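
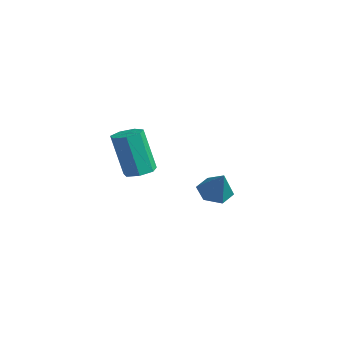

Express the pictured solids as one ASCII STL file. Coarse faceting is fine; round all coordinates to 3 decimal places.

solid 
facet normal 0.237 0.148 -0.960
outer loop
vertex 3.933 -3.502 2.106
vertex 3.318 -3.118 2.013
vertex 3.978 -2.879 2.213
endloop
endfacet
facet normal 0.969 -0.108 0.223
outer loop
vertex 3.933 -3.502 2.106
vertex 3.978 -2.879 2.213
vertex 3.416 -3.825 4.199
endloop
endfacet
facet normal 0.969 -0.110 0.222
outer loop
vertex 3.416 -3.825 4.199
vertex 3.978 -2.879 2.213
vertex 3.462 -3.202 4.306
endloop
endfacet
facet normal -0.236 -0.148 0.960
outer loop
vertex 3.416 -3.825 4.199
vertex 3.462 -3.202 4.306
vertex 2.802 -3.442 4.107
endloop
endfacet
facet normal 0.237 0.149 -0.960
outer loop
vertex 3.978 -2.879 2.213
vertex 3.318 -3.118 2.013
vertex 3.527 -2.437 2.17
endloop
endfacet
facet normal 0.660 0.700 0.271
outer loop
vertex 3.978 -2.879 2.213
vertex 3.527 -2.437 2.17
vertex 3.462 -3.202 4.306
endloop
endfacet
facet normal 0.660 0.701 0.271
outer loop
vertex 3.462 -3.202 4.306
vertex 3.527 -2.437 2.17
vertex 3.01 -2.76 4.263
endloop
endfacet
facet normal -0.236 -0.148 0.960
outer loop
vertex 3.462 -3.202 4.306
vertex 3.01 -2.76 4.263
vertex 2.802 -3.442 4.107
endloop
endfacet
facet normal 0.237 0.149 -0.960
outer loop
vertex 3.527 -2.437 2.17
vertex 3.318 -3.118 2.013
vertex 2.919 -2.508 2.009
endloop
endfacet
facet normal -0.145 0.983 0.116
outer loop
vertex 3.527 -2.437 2.17
vertex 2.919 -2.508 2.009
vertex 3.01 -2.76 4.263
endloop
endfacet
facet normal -0.145 0.983 0.116
outer loop
vertex 3.01 -2.76 4.263
vertex 2.919 -2.508 2.009
vertex 2.402 -2.831 4.102
endloop
endfacet
facet normal -0.237 -0.147 0.960
outer loop
vertex 3.01 -2.76 4.263
vertex 2.402 -2.831 4.102
vertex 2.802 -3.442 4.107
endloop
endfacet
facet normal 0.237 0.149 -0.960
outer loop
vertex 2.919 -2.508 2.009
vertex 3.318 -3.118 2.013
vertex 2.611 -3.038 1.851
endloop
endfacet
facet normal -0.841 0.526 -0.126
outer loop
vertex 2.919 -2.508 2.009
vertex 2.611 -3.038 1.851
vertex 2.402 -2.831 4.102
endloop
endfacet
facet normal -0.841 0.526 -0.126
outer loop
vertex 2.402 -2.831 4.102
vertex 2.611 -3.038 1.851
vertex 2.094 -3.362 3.944
endloop
endfacet
facet normal -0.238 -0.148 0.960
outer loop
vertex 2.402 -2.831 4.102
vertex 2.094 -3.362 3.944
vertex 2.802 -3.442 4.107
endloop
endfacet
facet normal 0.237 0.147 -0.960
outer loop
vertex 2.611 -3.038 1.851
vertex 3.318 -3.118 2.013
vertex 2.836 -3.629 1.816
endloop
endfacet
facet normal -0.904 -0.328 -0.274
outer loop
vertex 2.611 -3.038 1.851
vertex 2.836 -3.629 1.816
vertex 2.094 -3.362 3.944
endloop
endfacet
facet normal -0.904 -0.328 -0.274
outer loop
vertex 2.094 -3.362 3.944
vertex 2.836 -3.629 1.816
vertex 2.319 -3.953 3.909
endloop
endfacet
facet normal -0.238 -0.147 0.960
outer loop
vertex 2.094 -3.362 3.944
vertex 2.319 -3.953 3.909
vertex 2.802 -3.442 4.107
endloop
endfacet
facet normal 0.236 0.147 -0.960
outer loop
vertex 2.836 -3.629 1.816
vertex 3.318 -3.118 2.013
vertex 3.424 -3.836 1.929
endloop
endfacet
facet normal -0.287 -0.933 -0.215
outer loop
vertex 2.836 -3.629 1.816
vertex 3.424 -3.836 1.929
vertex 2.319 -3.953 3.909
endloop
endfacet
facet normal -0.286 -0.934 -0.215
outer loop
vertex 2.319 -3.953 3.909
vertex 3.424 -3.836 1.929
vertex 2.908 -4.159 4.022
endloop
endfacet
facet normal -0.236 -0.149 0.960
outer loop
vertex 2.319 -3.953 3.909
vertex 2.908 -4.159 4.022
vertex 2.802 -3.442 4.107
endloop
endfacet
facet normal 0.237 0.147 -0.960
outer loop
vertex 3.424 -3.836 1.929
vertex 3.318 -3.118 2.013
vertex 3.933 -3.502 2.106
endloop
endfacet
facet normal 0.547 -0.837 0.006
outer loop
vertex 3.424 -3.836 1.929
vertex 3.933 -3.502 2.106
vertex 2.908 -4.159 4.022
endloop
endfacet
facet normal 0.548 -0.837 0.006
outer loop
vertex 2.908 -4.159 4.022
vertex 3.933 -3.502 2.106
vertex 3.416 -3.825 4.199
endloop
endfacet
facet normal -0.237 -0.149 0.960
outer loop
vertex 2.908 -4.159 4.022
vertex 3.416 -3.825 4.199
vertex 2.802 -3.442 4.107
endloop
endfacet
facet normal -0.554 0.074 -0.829
outer loop
vertex 1.537 2.199 -1.993
vertex 0.811 2.27 -1.502
vertex 1.257 2.992 -1.735
endloop
endfacet
facet normal 0.932 0.354 -0.078
outer loop
vertex 1.537 2.199 -1.993
vertex 1.257 2.992 -1.735
vertex 1.709 2.15 -0.158
endloop
endfacet
facet normal -0.554 0.075 -0.829
outer loop
vertex 1.257 2.992 -1.735
vertex 0.811 2.27 -1.502
vertex 0.53 3.063 -1.243
endloop
endfacet
facet normal 0.334 0.868 0.368
outer loop
vertex 1.257 2.992 -1.735
vertex 0.53 3.063 -1.243
vertex 1.709 2.15 -0.158
endloop
endfacet
facet normal -0.554 0.074 -0.829
outer loop
vertex 0.53 3.063 -1.243
vertex 0.811 2.27 -1.502
vertex 0.085 2.341 -1.01
endloop
endfacet
facet normal -0.362 0.481 0.798
outer loop
vertex 0.53 3.063 -1.243
vertex 0.085 2.341 -1.01
vertex 1.709 2.15 -0.158
endloop
endfacet
facet normal -0.555 0.073 -0.829
outer loop
vertex 0.085 2.341 -1.01
vertex 0.811 2.27 -1.502
vertex 0.366 1.548 -1.268
endloop
endfacet
facet normal -0.460 -0.418 0.783
outer loop
vertex 0.085 2.341 -1.01
vertex 0.366 1.548 -1.268
vertex 1.709 2.15 -0.158
endloop
endfacet
facet normal -0.555 0.073 -0.829
outer loop
vertex 0.366 1.548 -1.268
vertex 0.811 2.27 -1.502
vertex 1.092 1.477 -1.76
endloop
endfacet
facet normal 0.138 -0.931 0.338
outer loop
vertex 0.366 1.548 -1.268
vertex 1.092 1.477 -1.76
vertex 1.709 2.15 -0.158
endloop
endfacet
facet normal -0.554 0.074 -0.829
outer loop
vertex 1.092 1.477 -1.76
vertex 0.811 2.27 -1.502
vertex 1.537 2.199 -1.993
endloop
endfacet
facet normal 0.834 -0.544 -0.093
outer loop
vertex 1.092 1.477 -1.76
vertex 1.537 2.199 -1.993
vertex 1.709 2.15 -0.158
endloop
endfacet

endsolid


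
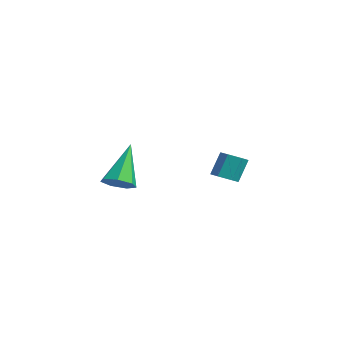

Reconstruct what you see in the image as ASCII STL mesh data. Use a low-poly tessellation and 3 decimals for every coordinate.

solid 
facet normal 0.398 -0.458 -0.795
outer loop
vertex -1.566 -2.867 -0.443
vertex -2.147 -3.121 -0.588
vertex -1.89 -2.557 -0.784
endloop
endfacet
facet normal 0.564 0.803 0.193
outer loop
vertex -1.566 -2.867 -0.443
vertex -1.89 -2.557 -0.784
vertex -2.893 -2.259 0.908
endloop
endfacet
facet normal 0.397 -0.457 -0.796
outer loop
vertex -1.89 -2.557 -0.784
vertex -2.147 -3.121 -0.588
vertex -2.408 -2.671 -0.977
endloop
endfacet
facet normal -0.122 0.963 -0.242
outer loop
vertex -1.89 -2.557 -0.784
vertex -2.408 -2.671 -0.977
vertex -2.893 -2.259 0.908
endloop
endfacet
facet normal 0.397 -0.458 -0.796
outer loop
vertex -2.408 -2.671 -0.977
vertex -2.147 -3.121 -0.588
vertex -2.729 -3.123 -0.877
endloop
endfacet
facet normal -0.805 0.502 -0.317
outer loop
vertex -2.408 -2.671 -0.977
vertex -2.729 -3.123 -0.877
vertex -2.893 -2.259 0.908
endloop
endfacet
facet normal 0.397 -0.457 -0.796
outer loop
vertex -2.729 -3.123 -0.877
vertex -2.147 -3.121 -0.588
vertex -2.611 -3.574 -0.559
endloop
endfacet
facet normal -0.971 -0.236 0.025
outer loop
vertex -2.729 -3.123 -0.877
vertex -2.611 -3.574 -0.559
vertex -2.893 -2.259 0.908
endloop
endfacet
facet normal 0.398 -0.459 -0.794
outer loop
vertex -2.611 -3.574 -0.559
vertex -2.147 -3.121 -0.588
vertex -2.144 -3.683 -0.262
endloop
endfacet
facet normal -0.495 -0.692 0.525
outer loop
vertex -2.611 -3.574 -0.559
vertex -2.144 -3.683 -0.262
vertex -2.893 -2.259 0.908
endloop
endfacet
facet normal 0.397 -0.459 -0.795
outer loop
vertex -2.144 -3.683 -0.262
vertex -2.147 -3.121 -0.588
vertex -1.679 -3.369 -0.211
endloop
endfacet
facet normal 0.266 -0.525 0.809
outer loop
vertex -2.144 -3.683 -0.262
vertex -1.679 -3.369 -0.211
vertex -2.893 -2.259 0.908
endloop
endfacet
facet normal 0.398 -0.457 -0.795
outer loop
vertex -1.679 -3.369 -0.211
vertex -2.147 -3.121 -0.588
vertex -1.566 -2.867 -0.443
endloop
endfacet
facet normal 0.737 0.140 0.661
outer loop
vertex -1.679 -3.369 -0.211
vertex -1.566 -2.867 -0.443
vertex -2.893 -2.259 0.908
endloop
endfacet
facet normal 0.115 -0.443 -0.889
outer loop
vertex -2.303 0.876 -0.971
vertex -2.549 1.282 -1.205
vertex -2.023 1.292 -1.142
endloop
endfacet
facet normal 0.841 -0.433 0.324
outer loop
vertex -2.303 0.876 -0.971
vertex -2.023 1.292 -1.142
vertex -2.425 1.351 -0.02
endloop
endfacet
facet normal 0.841 -0.433 0.324
outer loop
vertex -2.425 1.351 -0.02
vertex -2.023 1.292 -1.142
vertex -2.145 1.767 -0.191
endloop
endfacet
facet normal -0.116 0.443 0.889
outer loop
vertex -2.425 1.351 -0.02
vertex -2.145 1.767 -0.191
vertex -2.671 1.758 -0.255
endloop
endfacet
facet normal 0.115 -0.445 -0.888
outer loop
vertex -2.023 1.292 -1.142
vertex -2.549 1.282 -1.205
vertex -2.268 1.698 -1.377
endloop
endfacet
facet normal 0.879 0.462 -0.118
outer loop
vertex -2.023 1.292 -1.142
vertex -2.268 1.698 -1.377
vertex -2.145 1.767 -0.191
endloop
endfacet
facet normal 0.878 0.464 -0.118
outer loop
vertex -2.145 1.767 -0.191
vertex -2.268 1.698 -1.377
vertex -2.391 2.173 -0.426
endloop
endfacet
facet normal -0.116 0.444 0.888
outer loop
vertex -2.145 1.767 -0.191
vertex -2.391 2.173 -0.426
vertex -2.671 1.758 -0.255
endloop
endfacet
facet normal 0.114 -0.444 -0.889
outer loop
vertex -2.268 1.698 -1.377
vertex -2.549 1.282 -1.205
vertex -2.795 1.689 -1.44
endloop
endfacet
facet normal 0.038 0.896 -0.443
outer loop
vertex -2.268 1.698 -1.377
vertex -2.795 1.689 -1.44
vertex -2.391 2.173 -0.426
endloop
endfacet
facet normal 0.038 0.896 -0.443
outer loop
vertex -2.391 2.173 -0.426
vertex -2.795 1.689 -1.44
vertex -2.917 2.164 -0.489
endloop
endfacet
facet normal -0.114 0.443 0.889
outer loop
vertex -2.391 2.173 -0.426
vertex -2.917 2.164 -0.489
vertex -2.671 1.758 -0.255
endloop
endfacet
facet normal 0.116 -0.443 -0.889
outer loop
vertex -2.795 1.689 -1.44
vertex -2.549 1.282 -1.205
vertex -3.075 1.273 -1.269
endloop
endfacet
facet normal -0.841 0.433 -0.324
outer loop
vertex -2.795 1.689 -1.44
vertex -3.075 1.273 -1.269
vertex -2.917 2.164 -0.489
endloop
endfacet
facet normal -0.841 0.433 -0.324
outer loop
vertex -2.917 2.164 -0.489
vertex -3.075 1.273 -1.269
vertex -3.197 1.748 -0.318
endloop
endfacet
facet normal -0.115 0.443 0.889
outer loop
vertex -2.917 2.164 -0.489
vertex -3.197 1.748 -0.318
vertex -2.671 1.758 -0.255
endloop
endfacet
facet normal 0.116 -0.444 -0.888
outer loop
vertex -3.075 1.273 -1.269
vertex -2.549 1.282 -1.205
vertex -2.829 0.867 -1.034
endloop
endfacet
facet normal -0.878 -0.463 0.119
outer loop
vertex -3.075 1.273 -1.269
vertex -2.829 0.867 -1.034
vertex -3.197 1.748 -0.318
endloop
endfacet
facet normal -0.879 -0.462 0.117
outer loop
vertex -3.197 1.748 -0.318
vertex -2.829 0.867 -1.034
vertex -2.952 1.342 -0.083
endloop
endfacet
facet normal -0.115 0.445 0.888
outer loop
vertex -3.197 1.748 -0.318
vertex -2.952 1.342 -0.083
vertex -2.671 1.758 -0.255
endloop
endfacet
facet normal 0.114 -0.443 -0.889
outer loop
vertex -2.829 0.867 -1.034
vertex -2.549 1.282 -1.205
vertex -2.303 0.876 -0.971
endloop
endfacet
facet normal -0.038 -0.896 0.443
outer loop
vertex -2.829 0.867 -1.034
vertex -2.303 0.876 -0.971
vertex -2.952 1.342 -0.083
endloop
endfacet
facet normal -0.038 -0.896 0.443
outer loop
vertex -2.952 1.342 -0.083
vertex -2.303 0.876 -0.971
vertex -2.425 1.351 -0.02
endloop
endfacet
facet normal -0.114 0.444 0.889
outer loop
vertex -2.952 1.342 -0.083
vertex -2.425 1.351 -0.02
vertex -2.671 1.758 -0.255
endloop
endfacet

endsolid


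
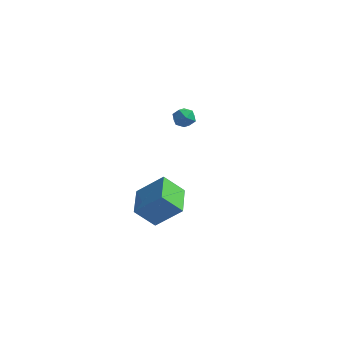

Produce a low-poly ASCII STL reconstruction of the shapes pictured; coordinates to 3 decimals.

solid 
facet normal -0.570 -0.395 0.720
outer loop
vertex -1.373 -4.275 -1.15
vertex -2.107 -2.63 -0.828
vertex -2.713 -4.627 -2.405
endloop
endfacet
facet normal 0.401 -0.899 -0.176
outer loop
vertex -1.853 -4.03 -3.492
vertex -1.373 -4.275 -1.15
vertex -2.713 -4.627 -2.405
endloop
endfacet
facet normal -0.569 -0.396 0.720
outer loop
vertex -2.713 -4.627 -2.405
vertex -2.107 -2.63 -0.828
vertex -3.448 -2.983 -2.082
endloop
endfacet
facet normal -0.717 -0.189 -0.671
outer loop
vertex -3.448 -2.983 -2.082
vertex -1.853 -4.03 -3.492
vertex -2.713 -4.627 -2.405
endloop
endfacet
facet normal 0.717 0.189 0.671
outer loop
vertex -1.373 -4.275 -1.15
vertex -1.247 -2.033 -1.915
vertex -2.107 -2.63 -0.828
endloop
endfacet
facet normal 0.401 -0.899 -0.176
outer loop
vertex -0.512 -3.677 -2.238
vertex -1.373 -4.275 -1.15
vertex -1.853 -4.03 -3.492
endloop
endfacet
facet normal 0.717 0.189 0.671
outer loop
vertex -0.512 -3.677 -2.238
vertex -1.247 -2.033 -1.915
vertex -1.373 -4.275 -1.15
endloop
endfacet
facet normal -0.401 0.899 0.176
outer loop
vertex -2.107 -2.63 -0.828
vertex -1.247 -2.033 -1.915
vertex -3.448 -2.983 -2.082
endloop
endfacet
facet normal -0.717 -0.189 -0.671
outer loop
vertex -2.587 -2.385 -3.17
vertex -1.853 -4.03 -3.492
vertex -3.448 -2.983 -2.082
endloop
endfacet
facet normal -0.401 0.899 0.176
outer loop
vertex -3.448 -2.983 -2.082
vertex -1.247 -2.033 -1.915
vertex -2.587 -2.385 -3.17
endloop
endfacet
facet normal 0.570 0.395 -0.721
outer loop
vertex -2.587 -2.385 -3.17
vertex -0.512 -3.677 -2.238
vertex -1.853 -4.03 -3.492
endloop
endfacet
facet normal 0.570 0.396 -0.720
outer loop
vertex -1.247 -2.033 -1.915
vertex -0.512 -3.677 -2.238
vertex -2.587 -2.385 -3.17
endloop
endfacet
facet normal -0.705 0.200 0.680
outer loop
vertex -4.613 3.236 -0.002
vertex -4.156 3.068 0.521
vertex -4.195 3.741 0.283
endloop
endfacet
facet normal -0.793 0.602 0.096
outer loop
vertex -4.613 3.236 -0.002
vertex -4.195 3.741 0.283
vertex -4.297 3.719 -0.424
endloop
endfacet
facet normal -0.871 0.166 -0.462
outer loop
vertex -4.613 3.236 -0.002
vertex -4.297 3.719 -0.424
vertex -4.322 3.033 -0.623
endloop
endfacet
facet normal -0.833 -0.506 -0.225
outer loop
vertex -4.613 3.236 -0.002
vertex -4.322 3.033 -0.623
vertex -4.235 2.63 -0.039
endloop
endfacet
facet normal -0.730 -0.485 0.482
outer loop
vertex -4.613 3.236 -0.002
vertex -4.235 2.63 -0.039
vertex -4.156 3.068 0.521
endloop
endfacet
facet normal -0.196 0.981 -0.002
outer loop
vertex -4.297 3.719 -0.424
vertex -4.195 3.741 0.283
vertex -3.645 3.85 -0.161
endloop
endfacet
facet normal -0.055 0.330 0.942
outer loop
vertex -4.195 3.741 0.283
vertex -4.156 3.068 0.521
vertex -3.558 3.447 0.423
endloop
endfacet
facet normal -0.094 -0.778 0.622
outer loop
vertex -4.156 3.068 0.521
vertex -4.235 2.63 -0.039
vertex -3.583 2.761 0.224
endloop
endfacet
facet normal -0.260 -0.812 -0.522
outer loop
vertex -4.235 2.63 -0.039
vertex -4.322 3.033 -0.623
vertex -3.685 2.739 -0.483
endloop
endfacet
facet normal -0.322 0.275 -0.906
outer loop
vertex -4.322 3.033 -0.623
vertex -4.297 3.719 -0.424
vertex -3.724 3.412 -0.721
endloop
endfacet
facet normal 0.833 0.506 0.225
outer loop
vertex -3.267 3.244 -0.198
vertex -3.645 3.85 -0.161
vertex -3.558 3.447 0.423
endloop
endfacet
facet normal 0.871 -0.166 0.462
outer loop
vertex -3.267 3.244 -0.198
vertex -3.558 3.447 0.423
vertex -3.583 2.761 0.224
endloop
endfacet
facet normal 0.793 -0.602 -0.096
outer loop
vertex -3.267 3.244 -0.198
vertex -3.583 2.761 0.224
vertex -3.685 2.739 -0.483
endloop
endfacet
facet normal 0.705 -0.200 -0.680
outer loop
vertex -3.267 3.244 -0.198
vertex -3.685 2.739 -0.483
vertex -3.724 3.412 -0.721
endloop
endfacet
facet normal 0.730 0.485 -0.482
outer loop
vertex -3.267 3.244 -0.198
vertex -3.724 3.412 -0.721
vertex -3.645 3.85 -0.161
endloop
endfacet
facet normal 0.260 0.812 0.522
outer loop
vertex -3.558 3.447 0.423
vertex -3.645 3.85 -0.161
vertex -4.195 3.741 0.283
endloop
endfacet
facet normal 0.322 -0.275 0.906
outer loop
vertex -3.583 2.761 0.224
vertex -3.558 3.447 0.423
vertex -4.156 3.068 0.521
endloop
endfacet
facet normal 0.196 -0.981 0.002
outer loop
vertex -3.685 2.739 -0.483
vertex -3.583 2.761 0.224
vertex -4.235 2.63 -0.039
endloop
endfacet
facet normal 0.055 -0.330 -0.942
outer loop
vertex -3.724 3.412 -0.721
vertex -3.685 2.739 -0.483
vertex -4.322 3.033 -0.623
endloop
endfacet
facet normal 0.094 0.778 -0.622
outer loop
vertex -3.645 3.85 -0.161
vertex -3.724 3.412 -0.721
vertex -4.297 3.719 -0.424
endloop
endfacet

endsolid


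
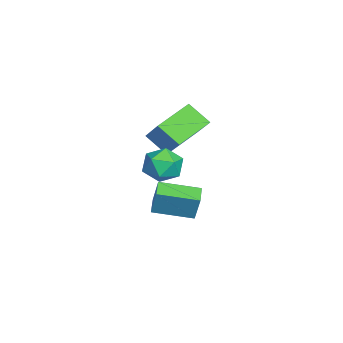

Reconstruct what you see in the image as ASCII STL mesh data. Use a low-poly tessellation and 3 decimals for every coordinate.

solid 
facet normal -0.977 0.040 0.210
outer loop
vertex 0.397 -2.983 -1.509
vertex 0.396 -0.94 -1.901
vertex 0.078 -3.258 -2.938
endloop
endfacet
facet normal 0.000 -0.982 0.189
outer loop
vertex 1.104 -3.3 -3.159
vertex 0.397 -2.983 -1.509
vertex 0.078 -3.258 -2.938
endloop
endfacet
facet normal -0.977 0.040 0.210
outer loop
vertex 0.078 -3.258 -2.938
vertex 0.396 -0.94 -1.901
vertex 0.077 -1.215 -3.33
endloop
endfacet
facet normal -0.214 -0.184 -0.959
outer loop
vertex 0.077 -1.215 -3.33
vertex 1.104 -3.3 -3.159
vertex 0.078 -3.258 -2.938
endloop
endfacet
facet normal 0.214 0.184 0.959
outer loop
vertex 0.397 -2.983 -1.509
vertex 1.422 -0.982 -2.122
vertex 0.396 -0.94 -1.901
endloop
endfacet
facet normal 0.000 -0.982 0.189
outer loop
vertex 1.423 -3.025 -1.73
vertex 0.397 -2.983 -1.509
vertex 1.104 -3.3 -3.159
endloop
endfacet
facet normal 0.214 0.184 0.959
outer loop
vertex 1.423 -3.025 -1.73
vertex 1.422 -0.982 -2.122
vertex 0.397 -2.983 -1.509
endloop
endfacet
facet normal -0.000 0.982 -0.189
outer loop
vertex 0.396 -0.94 -1.901
vertex 1.422 -0.982 -2.122
vertex 0.077 -1.215 -3.33
endloop
endfacet
facet normal -0.214 -0.184 -0.959
outer loop
vertex 1.103 -1.257 -3.551
vertex 1.104 -3.3 -3.159
vertex 0.077 -1.215 -3.33
endloop
endfacet
facet normal -0.000 0.982 -0.189
outer loop
vertex 0.077 -1.215 -3.33
vertex 1.422 -0.982 -2.122
vertex 1.103 -1.257 -3.551
endloop
endfacet
facet normal 0.977 -0.040 -0.210
outer loop
vertex 1.103 -1.257 -3.551
vertex 1.423 -3.025 -1.73
vertex 1.104 -3.3 -3.159
endloop
endfacet
facet normal 0.977 -0.040 -0.210
outer loop
vertex 1.422 -0.982 -2.122
vertex 1.423 -3.025 -1.73
vertex 1.103 -1.257 -3.551
endloop
endfacet
facet normal -0.646 0.483 0.591
outer loop
vertex 2.025 -2.561 1.398
vertex 2.75 -2.522 2.158
vertex 2.686 -1.745 1.453
endloop
endfacet
facet normal -0.770 0.630 -0.095
outer loop
vertex 2.025 -2.561 1.398
vertex 2.686 -1.745 1.453
vertex 2.453 -2.171 0.52
endloop
endfacet
facet normal -0.901 0.015 -0.433
outer loop
vertex 2.025 -2.561 1.398
vertex 2.453 -2.171 0.52
vertex 2.373 -3.212 0.65
endloop
endfacet
facet normal -0.858 -0.512 0.047
outer loop
vertex 2.025 -2.561 1.398
vertex 2.373 -3.212 0.65
vertex 2.557 -3.428 1.662
endloop
endfacet
facet normal -0.700 -0.223 0.679
outer loop
vertex 2.025 -2.561 1.398
vertex 2.557 -3.428 1.662
vertex 2.75 -2.522 2.158
endloop
endfacet
facet normal -0.175 0.911 -0.372
outer loop
vertex 2.453 -2.171 0.52
vertex 2.686 -1.745 1.453
vertex 3.443 -1.892 0.738
endloop
endfacet
facet normal 0.026 0.673 0.739
outer loop
vertex 2.686 -1.745 1.453
vertex 2.75 -2.522 2.158
vertex 3.627 -2.108 1.75
endloop
endfacet
facet normal -0.062 -0.469 0.881
outer loop
vertex 2.75 -2.522 2.158
vertex 2.557 -3.428 1.662
vertex 3.547 -3.149 1.88
endloop
endfacet
facet normal -0.317 -0.938 -0.143
outer loop
vertex 2.557 -3.428 1.662
vertex 2.373 -3.212 0.65
vertex 3.314 -3.575 0.947
endloop
endfacet
facet normal -0.387 -0.085 -0.918
outer loop
vertex 2.373 -3.212 0.65
vertex 2.453 -2.171 0.52
vertex 3.25 -2.798 0.242
endloop
endfacet
facet normal 0.858 0.512 -0.047
outer loop
vertex 3.975 -2.759 1.002
vertex 3.443 -1.892 0.738
vertex 3.627 -2.108 1.75
endloop
endfacet
facet normal 0.901 -0.015 0.433
outer loop
vertex 3.975 -2.759 1.002
vertex 3.627 -2.108 1.75
vertex 3.547 -3.149 1.88
endloop
endfacet
facet normal 0.770 -0.630 0.095
outer loop
vertex 3.975 -2.759 1.002
vertex 3.547 -3.149 1.88
vertex 3.314 -3.575 0.947
endloop
endfacet
facet normal 0.646 -0.483 -0.591
outer loop
vertex 3.975 -2.759 1.002
vertex 3.314 -3.575 0.947
vertex 3.25 -2.798 0.242
endloop
endfacet
facet normal 0.700 0.223 -0.679
outer loop
vertex 3.975 -2.759 1.002
vertex 3.25 -2.798 0.242
vertex 3.443 -1.892 0.738
endloop
endfacet
facet normal 0.317 0.938 0.143
outer loop
vertex 3.627 -2.108 1.75
vertex 3.443 -1.892 0.738
vertex 2.686 -1.745 1.453
endloop
endfacet
facet normal 0.387 0.085 0.918
outer loop
vertex 3.547 -3.149 1.88
vertex 3.627 -2.108 1.75
vertex 2.75 -2.522 2.158
endloop
endfacet
facet normal 0.175 -0.911 0.372
outer loop
vertex 3.314 -3.575 0.947
vertex 3.547 -3.149 1.88
vertex 2.557 -3.428 1.662
endloop
endfacet
facet normal -0.026 -0.673 -0.739
outer loop
vertex 3.25 -2.798 0.242
vertex 3.314 -3.575 0.947
vertex 2.373 -3.212 0.65
endloop
endfacet
facet normal 0.062 0.469 -0.881
outer loop
vertex 3.443 -1.892 0.738
vertex 3.25 -2.798 0.242
vertex 2.453 -2.171 0.52
endloop
endfacet
facet normal -0.677 0.655 0.335
outer loop
vertex -3.899 -2.295 0.73
vertex -2.542 -1.643 2.194
vertex -3.367 -1.256 -0.227
endloop
endfacet
facet normal -0.646 -0.311 -0.697
outer loop
vertex -1.898 -2.677 -0.954
vertex -3.899 -2.295 0.73
vertex -3.367 -1.256 -0.227
endloop
endfacet
facet normal -0.677 0.655 0.335
outer loop
vertex -3.367 -1.256 -0.227
vertex -2.542 -1.643 2.194
vertex -2.01 -0.603 1.237
endloop
endfacet
facet normal 0.352 0.689 -0.634
outer loop
vertex -2.01 -0.603 1.237
vertex -1.898 -2.677 -0.954
vertex -3.367 -1.256 -0.227
endloop
endfacet
facet normal -0.353 -0.689 0.634
outer loop
vertex -3.899 -2.295 0.73
vertex -1.073 -3.064 1.467
vertex -2.542 -1.643 2.194
endloop
endfacet
facet normal -0.646 -0.311 -0.697
outer loop
vertex -2.43 -3.717 0.003
vertex -3.899 -2.295 0.73
vertex -1.898 -2.677 -0.954
endloop
endfacet
facet normal -0.353 -0.688 0.634
outer loop
vertex -2.43 -3.717 0.003
vertex -1.073 -3.064 1.467
vertex -3.899 -2.295 0.73
endloop
endfacet
facet normal 0.646 0.311 0.697
outer loop
vertex -2.542 -1.643 2.194
vertex -1.073 -3.064 1.467
vertex -2.01 -0.603 1.237
endloop
endfacet
facet normal 0.353 0.688 -0.634
outer loop
vertex -0.541 -2.025 0.51
vertex -1.898 -2.677 -0.954
vertex -2.01 -0.603 1.237
endloop
endfacet
facet normal 0.646 0.311 0.697
outer loop
vertex -2.01 -0.603 1.237
vertex -1.073 -3.064 1.467
vertex -0.541 -2.025 0.51
endloop
endfacet
facet normal 0.677 -0.655 -0.336
outer loop
vertex -0.541 -2.025 0.51
vertex -2.43 -3.717 0.003
vertex -1.898 -2.677 -0.954
endloop
endfacet
facet normal 0.677 -0.655 -0.335
outer loop
vertex -1.073 -3.064 1.467
vertex -2.43 -3.717 0.003
vertex -0.541 -2.025 0.51
endloop
endfacet

endsolid


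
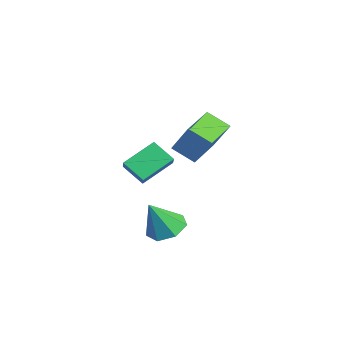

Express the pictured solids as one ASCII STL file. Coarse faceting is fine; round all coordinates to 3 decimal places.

solid 
facet normal -0.116 0.463 -0.879
outer loop
vertex 1.747 3.149 -2.352
vertex 1.155 2.33 -2.705
vertex 0.834 3.215 -2.197
endloop
endfacet
facet normal 0.176 0.594 0.785
outer loop
vertex 1.747 3.149 -2.352
vertex 0.834 3.215 -2.197
vertex 1.385 1.41 -0.955
endloop
endfacet
facet normal -0.116 0.462 -0.879
outer loop
vertex 0.834 3.215 -2.197
vertex 1.155 2.33 -2.705
vertex 0.163 2.615 -2.424
endloop
endfacet
facet normal -0.563 0.345 0.751
outer loop
vertex 0.834 3.215 -2.197
vertex 0.163 2.615 -2.424
vertex 1.385 1.41 -0.955
endloop
endfacet
facet normal -0.116 0.463 -0.879
outer loop
vertex 0.163 2.615 -2.424
vertex 1.155 2.33 -2.705
vertex 0.239 1.8 -2.863
endloop
endfacet
facet normal -0.841 -0.316 0.440
outer loop
vertex 0.163 2.615 -2.424
vertex 0.239 1.8 -2.863
vertex 1.385 1.41 -0.955
endloop
endfacet
facet normal -0.115 0.462 -0.879
outer loop
vertex 0.239 1.8 -2.863
vertex 1.155 2.33 -2.705
vertex 1.005 1.384 -3.182
endloop
endfacet
facet normal -0.447 -0.890 0.087
outer loop
vertex 0.239 1.8 -2.863
vertex 1.005 1.384 -3.182
vertex 1.385 1.41 -0.955
endloop
endfacet
facet normal -0.115 0.462 -0.879
outer loop
vertex 1.005 1.384 -3.182
vertex 1.155 2.33 -2.705
vertex 1.884 1.68 -3.142
endloop
endfacet
facet normal 0.321 -0.946 -0.044
outer loop
vertex 1.005 1.384 -3.182
vertex 1.884 1.68 -3.142
vertex 1.385 1.41 -0.955
endloop
endfacet
facet normal -0.116 0.462 -0.880
outer loop
vertex 1.884 1.68 -3.142
vertex 1.155 2.33 -2.705
vertex 2.214 2.466 -2.773
endloop
endfacet
facet normal 0.885 -0.441 0.148
outer loop
vertex 1.884 1.68 -3.142
vertex 2.214 2.466 -2.773
vertex 1.385 1.41 -0.955
endloop
endfacet
facet normal -0.116 0.463 -0.879
outer loop
vertex 2.214 2.466 -2.773
vertex 1.155 2.33 -2.705
vertex 1.747 3.149 -2.352
endloop
endfacet
facet normal 0.821 0.244 0.516
outer loop
vertex 2.214 2.466 -2.773
vertex 1.747 3.149 -2.352
vertex 1.385 1.41 -0.955
endloop
endfacet
facet normal -0.483 -0.275 -0.831
outer loop
vertex 1.684 2.413 2.727
vertex 0.363 3.706 3.067
vertex 2.384 3.313 2.022
endloop
endfacet
facet normal 0.703 -0.688 -0.180
outer loop
vertex 3.297 3.834 3.593
vertex 1.684 2.413 2.727
vertex 2.384 3.313 2.022
endloop
endfacet
facet normal -0.483 -0.276 -0.831
outer loop
vertex 2.384 3.313 2.022
vertex 0.363 3.706 3.067
vertex 1.062 4.606 2.362
endloop
endfacet
facet normal 0.522 0.672 -0.526
outer loop
vertex 1.062 4.606 2.362
vertex 3.297 3.834 3.593
vertex 2.384 3.313 2.022
endloop
endfacet
facet normal -0.522 -0.672 0.526
outer loop
vertex 1.684 2.413 2.727
vertex 1.276 4.227 4.638
vertex 0.363 3.706 3.067
endloop
endfacet
facet normal 0.703 -0.688 -0.181
outer loop
vertex 2.598 2.934 4.298
vertex 1.684 2.413 2.727
vertex 3.297 3.834 3.593
endloop
endfacet
facet normal -0.522 -0.672 0.526
outer loop
vertex 2.598 2.934 4.298
vertex 1.276 4.227 4.638
vertex 1.684 2.413 2.727
endloop
endfacet
facet normal -0.703 0.688 0.181
outer loop
vertex 0.363 3.706 3.067
vertex 1.276 4.227 4.638
vertex 1.062 4.606 2.362
endloop
endfacet
facet normal 0.522 0.671 -0.526
outer loop
vertex 1.976 5.127 3.933
vertex 3.297 3.834 3.593
vertex 1.062 4.606 2.362
endloop
endfacet
facet normal -0.703 0.688 0.181
outer loop
vertex 1.062 4.606 2.362
vertex 1.276 4.227 4.638
vertex 1.976 5.127 3.933
endloop
endfacet
facet normal 0.483 0.275 0.831
outer loop
vertex 1.976 5.127 3.933
vertex 2.598 2.934 4.298
vertex 3.297 3.834 3.593
endloop
endfacet
facet normal 0.483 0.275 0.831
outer loop
vertex 1.276 4.227 4.638
vertex 2.598 2.934 4.298
vertex 1.976 5.127 3.933
endloop
endfacet
facet normal -0.604 -0.524 0.600
outer loop
vertex -1.723 1.013 0.396
vertex -2.149 2.638 1.386
vertex -2.528 1.197 -0.253
endloop
endfacet
facet normal 0.219 -0.833 -0.508
outer loop
vertex -1.671 1.942 -1.106
vertex -1.723 1.013 0.396
vertex -2.528 1.197 -0.253
endloop
endfacet
facet normal -0.604 -0.524 0.600
outer loop
vertex -2.528 1.197 -0.253
vertex -2.149 2.638 1.386
vertex -2.954 2.822 0.737
endloop
endfacet
facet normal -0.767 0.175 -0.617
outer loop
vertex -2.954 2.822 0.737
vertex -1.671 1.942 -1.106
vertex -2.528 1.197 -0.253
endloop
endfacet
facet normal 0.767 -0.175 0.617
outer loop
vertex -1.723 1.013 0.396
vertex -1.292 3.383 0.533
vertex -2.149 2.638 1.386
endloop
endfacet
facet normal 0.219 -0.833 -0.508
outer loop
vertex -0.866 1.758 -0.457
vertex -1.723 1.013 0.396
vertex -1.671 1.942 -1.106
endloop
endfacet
facet normal 0.767 -0.175 0.617
outer loop
vertex -0.866 1.758 -0.457
vertex -1.292 3.383 0.533
vertex -1.723 1.013 0.396
endloop
endfacet
facet normal -0.219 0.833 0.508
outer loop
vertex -2.149 2.638 1.386
vertex -1.292 3.383 0.533
vertex -2.954 2.822 0.737
endloop
endfacet
facet normal -0.767 0.175 -0.617
outer loop
vertex -2.097 3.567 -0.116
vertex -1.671 1.942 -1.106
vertex -2.954 2.822 0.737
endloop
endfacet
facet normal -0.219 0.833 0.508
outer loop
vertex -2.954 2.822 0.737
vertex -1.292 3.383 0.533
vertex -2.097 3.567 -0.116
endloop
endfacet
facet normal 0.604 0.524 -0.600
outer loop
vertex -2.097 3.567 -0.116
vertex -0.866 1.758 -0.457
vertex -1.671 1.942 -1.106
endloop
endfacet
facet normal 0.604 0.524 -0.600
outer loop
vertex -1.292 3.383 0.533
vertex -0.866 1.758 -0.457
vertex -2.097 3.567 -0.116
endloop
endfacet

endsolid


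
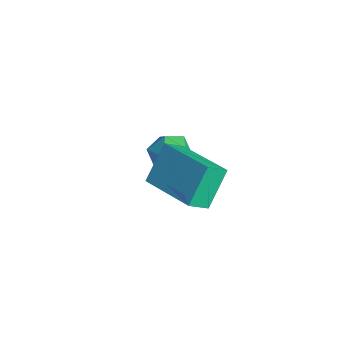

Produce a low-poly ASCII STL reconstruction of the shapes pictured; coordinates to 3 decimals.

solid 
facet normal -0.950 -0.249 -0.189
outer loop
vertex 0.399 -0.915 3.191
vertex 0.324 -0.189 2.614
vertex 0.861 -1.793 2.027
endloop
endfacet
facet normal 0.080 -0.780 0.620
outer loop
vertex 2.856 -1.271 2.426
vertex 0.399 -0.915 3.191
vertex 0.861 -1.793 2.027
endloop
endfacet
facet normal -0.950 -0.248 -0.191
outer loop
vertex 0.861 -1.793 2.027
vertex 0.324 -0.189 2.614
vertex 0.787 -1.067 1.45
endloop
endfacet
facet normal 0.302 -0.574 -0.761
outer loop
vertex 0.787 -1.067 1.45
vertex 2.856 -1.271 2.426
vertex 0.861 -1.793 2.027
endloop
endfacet
facet normal -0.302 0.574 0.761
outer loop
vertex 0.399 -0.915 3.191
vertex 2.319 0.333 3.013
vertex 0.324 -0.189 2.614
endloop
endfacet
facet normal 0.080 -0.780 0.620
outer loop
vertex 2.393 -0.393 3.59
vertex 0.399 -0.915 3.191
vertex 2.856 -1.271 2.426
endloop
endfacet
facet normal -0.303 0.574 0.761
outer loop
vertex 2.393 -0.393 3.59
vertex 2.319 0.333 3.013
vertex 0.399 -0.915 3.191
endloop
endfacet
facet normal -0.080 0.780 -0.620
outer loop
vertex 0.324 -0.189 2.614
vertex 2.319 0.333 3.013
vertex 0.787 -1.067 1.45
endloop
endfacet
facet normal 0.302 -0.574 -0.761
outer loop
vertex 2.781 -0.545 1.849
vertex 2.856 -1.271 2.426
vertex 0.787 -1.067 1.45
endloop
endfacet
facet normal -0.080 0.780 -0.620
outer loop
vertex 0.787 -1.067 1.45
vertex 2.319 0.333 3.013
vertex 2.781 -0.545 1.849
endloop
endfacet
facet normal 0.950 0.249 0.190
outer loop
vertex 2.781 -0.545 1.849
vertex 2.393 -0.393 3.59
vertex 2.856 -1.271 2.426
endloop
endfacet
facet normal 0.950 0.248 0.190
outer loop
vertex 2.319 0.333 3.013
vertex 2.393 -0.393 3.59
vertex 2.781 -0.545 1.849
endloop
endfacet
facet normal -0.668 0.308 0.678
outer loop
vertex -2.543 0.328 0.215
vertex -1.959 0.243 0.829
vertex -2.037 0.984 0.415
endloop
endfacet
facet normal -0.797 0.602 0.041
outer loop
vertex -2.543 0.328 0.215
vertex -2.037 0.984 0.415
vertex -2.209 0.812 -0.401
endloop
endfacet
facet normal -0.900 0.075 -0.429
outer loop
vertex -2.543 0.328 0.215
vertex -2.209 0.812 -0.401
vertex -2.236 -0.035 -0.492
endloop
endfacet
facet normal -0.834 -0.545 -0.083
outer loop
vertex -2.543 0.328 0.215
vertex -2.236 -0.035 -0.492
vertex -2.082 -0.386 0.268
endloop
endfacet
facet normal -0.691 -0.401 0.601
outer loop
vertex -2.543 0.328 0.215
vertex -2.082 -0.386 0.268
vertex -1.959 0.243 0.829
endloop
endfacet
facet normal -0.214 0.964 -0.158
outer loop
vertex -2.209 0.812 -0.401
vertex -2.037 0.984 0.415
vertex -1.418 1.026 -0.168
endloop
endfacet
facet normal -0.005 0.487 0.873
outer loop
vertex -2.037 0.984 0.415
vertex -1.959 0.243 0.829
vertex -1.264 0.675 0.592
endloop
endfacet
facet normal -0.042 -0.660 0.750
outer loop
vertex -1.959 0.243 0.829
vertex -2.082 -0.386 0.268
vertex -1.291 -0.172 0.501
endloop
endfacet
facet normal -0.275 -0.893 -0.357
outer loop
vertex -2.082 -0.386 0.268
vertex -2.236 -0.035 -0.492
vertex -1.463 -0.344 -0.315
endloop
endfacet
facet normal -0.382 0.111 -0.918
outer loop
vertex -2.236 -0.035 -0.492
vertex -2.209 0.812 -0.401
vertex -1.541 0.397 -0.729
endloop
endfacet
facet normal 0.834 0.545 0.083
outer loop
vertex -0.957 0.312 -0.115
vertex -1.418 1.026 -0.168
vertex -1.264 0.675 0.592
endloop
endfacet
facet normal 0.900 -0.075 0.429
outer loop
vertex -0.957 0.312 -0.115
vertex -1.264 0.675 0.592
vertex -1.291 -0.172 0.501
endloop
endfacet
facet normal 0.797 -0.602 -0.041
outer loop
vertex -0.957 0.312 -0.115
vertex -1.291 -0.172 0.501
vertex -1.463 -0.344 -0.315
endloop
endfacet
facet normal 0.668 -0.308 -0.678
outer loop
vertex -0.957 0.312 -0.115
vertex -1.463 -0.344 -0.315
vertex -1.541 0.397 -0.729
endloop
endfacet
facet normal 0.691 0.401 -0.601
outer loop
vertex -0.957 0.312 -0.115
vertex -1.541 0.397 -0.729
vertex -1.418 1.026 -0.168
endloop
endfacet
facet normal 0.275 0.893 0.357
outer loop
vertex -1.264 0.675 0.592
vertex -1.418 1.026 -0.168
vertex -2.037 0.984 0.415
endloop
endfacet
facet normal 0.382 -0.111 0.918
outer loop
vertex -1.291 -0.172 0.501
vertex -1.264 0.675 0.592
vertex -1.959 0.243 0.829
endloop
endfacet
facet normal 0.214 -0.964 0.158
outer loop
vertex -1.463 -0.344 -0.315
vertex -1.291 -0.172 0.501
vertex -2.082 -0.386 0.268
endloop
endfacet
facet normal 0.005 -0.487 -0.873
outer loop
vertex -1.541 0.397 -0.729
vertex -1.463 -0.344 -0.315
vertex -2.236 -0.035 -0.492
endloop
endfacet
facet normal 0.042 0.660 -0.750
outer loop
vertex -1.418 1.026 -0.168
vertex -1.541 0.397 -0.729
vertex -2.209 0.812 -0.401
endloop
endfacet

endsolid


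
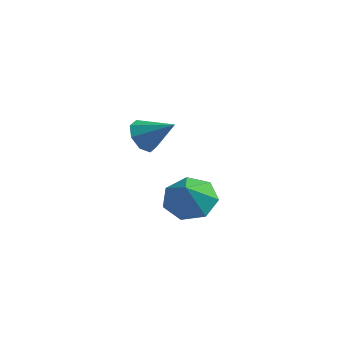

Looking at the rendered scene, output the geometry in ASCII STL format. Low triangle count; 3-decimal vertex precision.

solid 
facet normal -0.097 0.559 -0.824
outer loop
vertex 4.6 1.351 -0.802
vertex 3.619 1.112 -0.849
vertex 4.056 1.889 -0.373
endloop
endfacet
facet normal 0.688 0.125 0.715
outer loop
vertex 4.6 1.351 -0.802
vertex 4.056 1.889 -0.373
vertex 3.741 0.408 0.189
endloop
endfacet
facet normal -0.096 0.559 -0.824
outer loop
vertex 4.056 1.889 -0.373
vertex 3.619 1.112 -0.849
vertex 3.184 1.842 -0.303
endloop
endfacet
facet normal 0.057 0.344 0.937
outer loop
vertex 4.056 1.889 -0.373
vertex 3.184 1.842 -0.303
vertex 3.741 0.408 0.189
endloop
endfacet
facet normal -0.097 0.559 -0.824
outer loop
vertex 3.184 1.842 -0.303
vertex 3.619 1.112 -0.849
vertex 2.639 1.245 -0.644
endloop
endfacet
facet normal -0.574 0.057 0.817
outer loop
vertex 3.184 1.842 -0.303
vertex 2.639 1.245 -0.644
vertex 3.741 0.408 0.189
endloop
endfacet
facet normal -0.097 0.558 -0.824
outer loop
vertex 2.639 1.245 -0.644
vertex 3.619 1.112 -0.849
vertex 2.833 0.548 -1.139
endloop
endfacet
facet normal -0.730 -0.519 0.445
outer loop
vertex 2.639 1.245 -0.644
vertex 2.833 0.548 -1.139
vertex 3.741 0.408 0.189
endloop
endfacet
facet normal -0.097 0.559 -0.824
outer loop
vertex 2.833 0.548 -1.139
vertex 3.619 1.112 -0.849
vertex 3.619 0.276 -1.416
endloop
endfacet
facet normal -0.294 -0.951 0.100
outer loop
vertex 2.833 0.548 -1.139
vertex 3.619 0.276 -1.416
vertex 3.741 0.408 0.189
endloop
endfacet
facet normal -0.096 0.559 -0.824
outer loop
vertex 3.619 0.276 -1.416
vertex 3.619 1.112 -0.849
vertex 4.405 0.633 -1.265
endloop
endfacet
facet normal 0.406 -0.913 0.044
outer loop
vertex 3.619 0.276 -1.416
vertex 4.405 0.633 -1.265
vertex 3.741 0.408 0.189
endloop
endfacet
facet normal -0.096 0.558 -0.824
outer loop
vertex 4.405 0.633 -1.265
vertex 3.619 1.112 -0.849
vertex 4.6 1.351 -0.802
endloop
endfacet
facet normal 0.843 -0.434 0.318
outer loop
vertex 4.405 0.633 -1.265
vertex 4.6 1.351 -0.802
vertex 3.741 0.408 0.189
endloop
endfacet
facet normal -0.814 -0.057 -0.578
outer loop
vertex 3.275 -1.494 2.968
vertex 2.89 -1.188 3.48
vertex 3.267 -0.953 2.926
endloop
endfacet
facet normal 0.878 -0.024 -0.479
outer loop
vertex 3.275 -1.494 2.968
vertex 3.267 -0.953 2.926
vertex 3.99 -1.112 4.26
endloop
endfacet
facet normal -0.814 -0.057 -0.578
outer loop
vertex 3.267 -0.953 2.926
vertex 2.89 -1.188 3.48
vertex 3.038 -0.549 3.209
endloop
endfacet
facet normal 0.715 0.625 -0.313
outer loop
vertex 3.267 -0.953 2.926
vertex 3.038 -0.549 3.209
vertex 3.99 -1.112 4.26
endloop
endfacet
facet normal -0.815 -0.056 -0.577
outer loop
vertex 3.038 -0.549 3.209
vertex 2.89 -1.188 3.48
vertex 2.723 -0.52 3.651
endloop
endfacet
facet normal 0.342 0.921 0.184
outer loop
vertex 3.038 -0.549 3.209
vertex 2.723 -0.52 3.651
vertex 3.99 -1.112 4.26
endloop
endfacet
facet normal -0.814 -0.056 -0.578
outer loop
vertex 2.723 -0.52 3.651
vertex 2.89 -1.188 3.48
vertex 2.506 -0.882 3.992
endloop
endfacet
facet normal -0.023 0.693 0.721
outer loop
vertex 2.723 -0.52 3.651
vertex 2.506 -0.882 3.992
vertex 3.99 -1.112 4.26
endloop
endfacet
facet normal -0.815 -0.057 -0.577
outer loop
vertex 2.506 -0.882 3.992
vertex 2.89 -1.188 3.48
vertex 2.514 -1.424 4.034
endloop
endfacet
facet normal -0.166 0.074 0.983
outer loop
vertex 2.506 -0.882 3.992
vertex 2.514 -1.424 4.034
vertex 3.99 -1.112 4.26
endloop
endfacet
facet normal -0.815 -0.057 -0.577
outer loop
vertex 2.514 -1.424 4.034
vertex 2.89 -1.188 3.48
vertex 2.743 -1.828 3.751
endloop
endfacet
facet normal -0.004 -0.575 0.818
outer loop
vertex 2.514 -1.424 4.034
vertex 2.743 -1.828 3.751
vertex 3.99 -1.112 4.26
endloop
endfacet
facet normal -0.814 -0.058 -0.578
outer loop
vertex 2.743 -1.828 3.751
vertex 2.89 -1.188 3.48
vertex 3.058 -1.857 3.31
endloop
endfacet
facet normal 0.370 -0.872 0.321
outer loop
vertex 2.743 -1.828 3.751
vertex 3.058 -1.857 3.31
vertex 3.99 -1.112 4.26
endloop
endfacet
facet normal -0.814 -0.058 -0.578
outer loop
vertex 3.058 -1.857 3.31
vertex 2.89 -1.188 3.48
vertex 3.275 -1.494 2.968
endloop
endfacet
facet normal 0.735 -0.643 -0.216
outer loop
vertex 3.058 -1.857 3.31
vertex 3.275 -1.494 2.968
vertex 3.99 -1.112 4.26
endloop
endfacet

endsolid


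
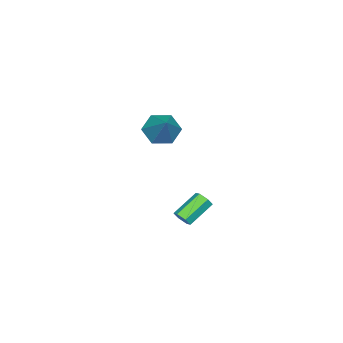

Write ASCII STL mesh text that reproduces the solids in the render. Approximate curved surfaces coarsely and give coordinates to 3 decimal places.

solid 
facet normal 0.799 -0.299 -0.522
outer loop
vertex 0.458 0.46 -2.684
vertex 0.221 0.571 -3.11
vertex 0.5 0.918 -2.882
endloop
endfacet
facet normal 0.597 0.272 0.755
outer loop
vertex 0.458 0.46 -2.684
vertex 0.5 0.918 -2.882
vertex -0.763 0.918 -1.884
endloop
endfacet
facet normal 0.597 0.272 0.755
outer loop
vertex -0.763 0.918 -1.884
vertex 0.5 0.918 -2.882
vertex -0.721 1.375 -2.082
endloop
endfacet
facet normal -0.797 0.300 0.524
outer loop
vertex -0.763 0.918 -1.884
vertex -0.721 1.375 -2.082
vertex -1.001 1.029 -2.31
endloop
endfacet
facet normal 0.798 -0.298 -0.524
outer loop
vertex 0.5 0.918 -2.882
vertex 0.221 0.571 -3.11
vertex 0.262 1.029 -3.308
endloop
endfacet
facet normal 0.370 0.928 0.035
outer loop
vertex 0.5 0.918 -2.882
vertex 0.262 1.029 -3.308
vertex -0.721 1.375 -2.082
endloop
endfacet
facet normal 0.370 0.928 0.035
outer loop
vertex -0.721 1.375 -2.082
vertex 0.262 1.029 -3.308
vertex -0.959 1.486 -2.508
endloop
endfacet
facet normal -0.797 0.300 0.524
outer loop
vertex -0.721 1.375 -2.082
vertex -0.959 1.486 -2.508
vertex -1.001 1.029 -2.31
endloop
endfacet
facet normal 0.798 -0.298 -0.524
outer loop
vertex 0.262 1.029 -3.308
vertex 0.221 0.571 -3.11
vertex -0.017 0.682 -3.536
endloop
endfacet
facet normal -0.227 0.656 -0.720
outer loop
vertex 0.262 1.029 -3.308
vertex -0.017 0.682 -3.536
vertex -0.959 1.486 -2.508
endloop
endfacet
facet normal -0.226 0.656 -0.720
outer loop
vertex -0.959 1.486 -2.508
vertex -0.017 0.682 -3.536
vertex -1.238 1.14 -2.736
endloop
endfacet
facet normal -0.798 0.300 0.522
outer loop
vertex -0.959 1.486 -2.508
vertex -1.238 1.14 -2.736
vertex -1.001 1.029 -2.31
endloop
endfacet
facet normal 0.797 -0.300 -0.524
outer loop
vertex -0.017 0.682 -3.536
vertex 0.221 0.571 -3.11
vertex -0.059 0.225 -3.338
endloop
endfacet
facet normal -0.597 -0.272 -0.755
outer loop
vertex -0.017 0.682 -3.536
vertex -0.059 0.225 -3.338
vertex -1.238 1.14 -2.736
endloop
endfacet
facet normal -0.597 -0.272 -0.755
outer loop
vertex -1.238 1.14 -2.736
vertex -0.059 0.225 -3.338
vertex -1.28 0.682 -2.538
endloop
endfacet
facet normal -0.799 0.299 0.522
outer loop
vertex -1.238 1.14 -2.736
vertex -1.28 0.682 -2.538
vertex -1.001 1.029 -2.31
endloop
endfacet
facet normal 0.797 -0.300 -0.524
outer loop
vertex -0.059 0.225 -3.338
vertex 0.221 0.571 -3.11
vertex 0.179 0.114 -2.912
endloop
endfacet
facet normal -0.370 -0.928 -0.035
outer loop
vertex -0.059 0.225 -3.338
vertex 0.179 0.114 -2.912
vertex -1.28 0.682 -2.538
endloop
endfacet
facet normal -0.370 -0.928 -0.035
outer loop
vertex -1.28 0.682 -2.538
vertex 0.179 0.114 -2.912
vertex -1.042 0.571 -2.112
endloop
endfacet
facet normal -0.798 0.298 0.524
outer loop
vertex -1.28 0.682 -2.538
vertex -1.042 0.571 -2.112
vertex -1.001 1.029 -2.31
endloop
endfacet
facet normal 0.798 -0.300 -0.522
outer loop
vertex 0.179 0.114 -2.912
vertex 0.221 0.571 -3.11
vertex 0.458 0.46 -2.684
endloop
endfacet
facet normal 0.226 -0.656 0.720
outer loop
vertex 0.179 0.114 -2.912
vertex 0.458 0.46 -2.684
vertex -1.042 0.571 -2.112
endloop
endfacet
facet normal 0.226 -0.655 0.721
outer loop
vertex -1.042 0.571 -2.112
vertex 0.458 0.46 -2.684
vertex -0.763 0.918 -1.884
endloop
endfacet
facet normal -0.798 0.298 0.524
outer loop
vertex -1.042 0.571 -2.112
vertex -0.763 0.918 -1.884
vertex -1.001 1.029 -2.31
endloop
endfacet
facet normal -0.576 -0.466 -0.671
outer loop
vertex 1.165 -0.41 2.089
vertex 0.458 -0.328 2.639
vertex 0.638 0.317 2.037
endloop
endfacet
facet normal 0.747 0.511 -0.426
outer loop
vertex 1.165 -0.41 2.089
vertex 0.638 0.317 2.037
vertex 1.542 0.548 3.901
endloop
endfacet
facet normal -0.576 -0.466 -0.671
outer loop
vertex 0.638 0.317 2.037
vertex 0.458 -0.328 2.639
vertex -0.07 0.399 2.588
endloop
endfacet
facet normal 0.014 0.991 -0.130
outer loop
vertex 0.638 0.317 2.037
vertex -0.07 0.399 2.588
vertex 1.542 0.548 3.901
endloop
endfacet
facet normal -0.576 -0.466 -0.671
outer loop
vertex -0.07 0.399 2.588
vertex 0.458 -0.328 2.639
vertex -0.249 -0.246 3.189
endloop
endfacet
facet normal -0.511 0.657 0.553
outer loop
vertex -0.07 0.399 2.588
vertex -0.249 -0.246 3.189
vertex 1.542 0.548 3.901
endloop
endfacet
facet normal -0.576 -0.466 -0.671
outer loop
vertex -0.249 -0.246 3.189
vertex 0.458 -0.328 2.639
vertex 0.279 -0.973 3.241
endloop
endfacet
facet normal -0.305 -0.154 0.940
outer loop
vertex -0.249 -0.246 3.189
vertex 0.279 -0.973 3.241
vertex 1.542 0.548 3.901
endloop
endfacet
facet normal -0.577 -0.466 -0.671
outer loop
vertex 0.279 -0.973 3.241
vertex 0.458 -0.328 2.639
vertex 0.986 -1.055 2.69
endloop
endfacet
facet normal 0.428 -0.635 0.644
outer loop
vertex 0.279 -0.973 3.241
vertex 0.986 -1.055 2.69
vertex 1.542 0.548 3.901
endloop
endfacet
facet normal -0.576 -0.466 -0.671
outer loop
vertex 0.986 -1.055 2.69
vertex 0.458 -0.328 2.639
vertex 1.165 -0.41 2.089
endloop
endfacet
facet normal 0.953 -0.301 -0.039
outer loop
vertex 0.986 -1.055 2.69
vertex 1.165 -0.41 2.089
vertex 1.542 0.548 3.901
endloop
endfacet

endsolid


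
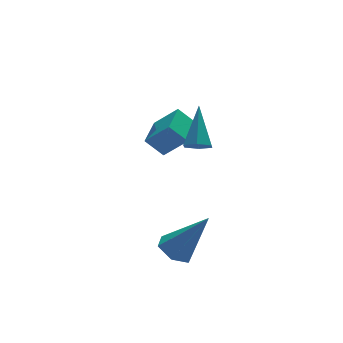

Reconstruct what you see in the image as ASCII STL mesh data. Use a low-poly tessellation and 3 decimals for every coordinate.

solid 
facet normal -0.276 -0.617 -0.737
outer loop
vertex 2.916 -1.328 1.925
vertex 2.375 -1.297 2.102
vertex 2.571 -0.925 1.717
endloop
endfacet
facet normal 0.792 0.493 -0.359
outer loop
vertex 2.916 -1.328 1.925
vertex 2.571 -0.925 1.717
vertex 2.885 -0.163 3.458
endloop
endfacet
facet normal -0.278 -0.616 -0.737
outer loop
vertex 2.571 -0.925 1.717
vertex 2.375 -1.297 2.102
vertex 2.03 -0.893 1.894
endloop
endfacet
facet normal -0.073 0.918 -0.389
outer loop
vertex 2.571 -0.925 1.717
vertex 2.03 -0.893 1.894
vertex 2.885 -0.163 3.458
endloop
endfacet
facet normal -0.278 -0.616 -0.737
outer loop
vertex 2.03 -0.893 1.894
vertex 2.375 -1.297 2.102
vertex 1.834 -1.265 2.279
endloop
endfacet
facet normal -0.795 0.585 0.161
outer loop
vertex 2.03 -0.893 1.894
vertex 1.834 -1.265 2.279
vertex 2.885 -0.163 3.458
endloop
endfacet
facet normal -0.278 -0.615 -0.738
outer loop
vertex 1.834 -1.265 2.279
vertex 2.375 -1.297 2.102
vertex 2.179 -1.669 2.486
endloop
endfacet
facet normal -0.649 -0.174 0.741
outer loop
vertex 1.834 -1.265 2.279
vertex 2.179 -1.669 2.486
vertex 2.885 -0.163 3.458
endloop
endfacet
facet normal -0.277 -0.616 -0.738
outer loop
vertex 2.179 -1.669 2.486
vertex 2.375 -1.297 2.102
vertex 2.72 -1.7 2.309
endloop
endfacet
facet normal 0.218 -0.599 0.770
outer loop
vertex 2.179 -1.669 2.486
vertex 2.72 -1.7 2.309
vertex 2.885 -0.163 3.458
endloop
endfacet
facet normal -0.277 -0.616 -0.738
outer loop
vertex 2.72 -1.7 2.309
vertex 2.375 -1.297 2.102
vertex 2.916 -1.328 1.925
endloop
endfacet
facet normal 0.938 -0.266 0.221
outer loop
vertex 2.72 -1.7 2.309
vertex 2.916 -1.328 1.925
vertex 2.885 -0.163 3.458
endloop
endfacet
facet normal -0.608 0.366 0.705
outer loop
vertex 2.221 1.07 1.801
vertex 3.06 2.259 1.908
vertex 1.498 1.663 0.87
endloop
endfacet
facet normal -0.575 -0.815 -0.073
outer loop
vertex 2.1 1.301 0.172
vertex 2.221 1.07 1.801
vertex 1.498 1.663 0.87
endloop
endfacet
facet normal -0.608 0.366 0.704
outer loop
vertex 1.498 1.663 0.87
vertex 3.06 2.259 1.908
vertex 2.338 2.853 0.976
endloop
endfacet
facet normal -0.548 0.450 -0.706
outer loop
vertex 2.338 2.853 0.976
vertex 2.1 1.301 0.172
vertex 1.498 1.663 0.87
endloop
endfacet
facet normal 0.548 -0.450 0.706
outer loop
vertex 2.221 1.07 1.801
vertex 3.662 1.897 1.21
vertex 3.06 2.259 1.908
endloop
endfacet
facet normal -0.576 -0.814 -0.073
outer loop
vertex 2.822 0.707 1.104
vertex 2.221 1.07 1.801
vertex 2.1 1.301 0.172
endloop
endfacet
facet normal 0.547 -0.449 0.706
outer loop
vertex 2.822 0.707 1.104
vertex 3.662 1.897 1.21
vertex 2.221 1.07 1.801
endloop
endfacet
facet normal 0.575 0.815 0.074
outer loop
vertex 3.06 2.259 1.908
vertex 3.662 1.897 1.21
vertex 2.338 2.853 0.976
endloop
endfacet
facet normal -0.547 0.450 -0.706
outer loop
vertex 2.939 2.49 0.279
vertex 2.1 1.301 0.172
vertex 2.338 2.853 0.976
endloop
endfacet
facet normal 0.575 0.815 0.072
outer loop
vertex 2.338 2.853 0.976
vertex 3.662 1.897 1.21
vertex 2.939 2.49 0.279
endloop
endfacet
facet normal 0.608 -0.366 -0.704
outer loop
vertex 2.939 2.49 0.279
vertex 2.822 0.707 1.104
vertex 2.1 1.301 0.172
endloop
endfacet
facet normal 0.608 -0.366 -0.705
outer loop
vertex 3.662 1.897 1.21
vertex 2.822 0.707 1.104
vertex 2.939 2.49 0.279
endloop
endfacet
facet normal -0.484 0.272 -0.832
outer loop
vertex 1.674 -2.493 -2.591
vertex 1.014 -2.521 -2.216
vertex 1.412 -1.874 -2.236
endloop
endfacet
facet normal 0.911 0.410 -0.042
outer loop
vertex 1.674 -2.493 -2.591
vertex 1.412 -1.874 -2.236
vertex 2.046 -3.099 -0.444
endloop
endfacet
facet normal -0.484 0.272 -0.832
outer loop
vertex 1.412 -1.874 -2.236
vertex 1.014 -2.521 -2.216
vertex 0.752 -1.902 -1.861
endloop
endfacet
facet normal 0.242 0.839 0.488
outer loop
vertex 1.412 -1.874 -2.236
vertex 0.752 -1.902 -1.861
vertex 2.046 -3.099 -0.444
endloop
endfacet
facet normal -0.485 0.272 -0.831
outer loop
vertex 0.752 -1.902 -1.861
vertex 1.014 -2.521 -2.216
vertex 0.354 -2.548 -1.84
endloop
endfacet
facet normal -0.526 0.349 0.775
outer loop
vertex 0.752 -1.902 -1.861
vertex 0.354 -2.548 -1.84
vertex 2.046 -3.099 -0.444
endloop
endfacet
facet normal -0.485 0.272 -0.831
outer loop
vertex 0.354 -2.548 -1.84
vertex 1.014 -2.521 -2.216
vertex 0.615 -3.168 -2.195
endloop
endfacet
facet normal -0.626 -0.569 0.534
outer loop
vertex 0.354 -2.548 -1.84
vertex 0.615 -3.168 -2.195
vertex 2.046 -3.099 -0.444
endloop
endfacet
facet normal -0.484 0.271 -0.832
outer loop
vertex 0.615 -3.168 -2.195
vertex 1.014 -2.521 -2.216
vertex 1.276 -3.14 -2.57
endloop
endfacet
facet normal 0.044 -0.999 0.003
outer loop
vertex 0.615 -3.168 -2.195
vertex 1.276 -3.14 -2.57
vertex 2.046 -3.099 -0.444
endloop
endfacet
facet normal -0.484 0.271 -0.832
outer loop
vertex 1.276 -3.14 -2.57
vertex 1.014 -2.521 -2.216
vertex 1.674 -2.493 -2.591
endloop
endfacet
facet normal 0.812 -0.509 -0.284
outer loop
vertex 1.276 -3.14 -2.57
vertex 1.674 -2.493 -2.591
vertex 2.046 -3.099 -0.444
endloop
endfacet

endsolid


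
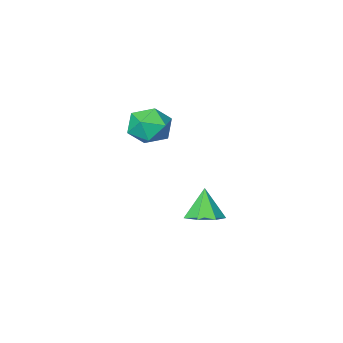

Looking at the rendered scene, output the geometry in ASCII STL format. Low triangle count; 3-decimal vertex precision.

solid 
facet normal 0.210 0.313 -0.926
outer loop
vertex -2.004 1.367 -3.673
vertex -2.784 0.788 -4.045
vertex -2.807 1.775 -3.717
endloop
endfacet
facet normal 0.260 0.594 0.762
outer loop
vertex -2.004 1.367 -3.673
vertex -2.807 1.775 -3.717
vertex -3.156 0.232 -2.395
endloop
endfacet
facet normal 0.209 0.313 -0.927
outer loop
vertex -2.807 1.775 -3.717
vertex -2.784 0.788 -4.045
vertex -3.593 1.44 -4.007
endloop
endfacet
facet normal -0.491 0.628 0.604
outer loop
vertex -2.807 1.775 -3.717
vertex -3.593 1.44 -4.007
vertex -3.156 0.232 -2.395
endloop
endfacet
facet normal 0.209 0.313 -0.926
outer loop
vertex -3.593 1.44 -4.007
vertex -2.784 0.788 -4.045
vertex -3.77 0.614 -4.326
endloop
endfacet
facet normal -0.945 0.080 0.316
outer loop
vertex -3.593 1.44 -4.007
vertex -3.77 0.614 -4.326
vertex -3.156 0.232 -2.395
endloop
endfacet
facet normal 0.209 0.313 -0.926
outer loop
vertex -3.77 0.614 -4.326
vertex -2.784 0.788 -4.045
vertex -3.204 -0.08 -4.433
endloop
endfacet
facet normal -0.761 -0.638 0.116
outer loop
vertex -3.77 0.614 -4.326
vertex -3.204 -0.08 -4.433
vertex -3.156 0.232 -2.395
endloop
endfacet
facet normal 0.210 0.313 -0.926
outer loop
vertex -3.204 -0.08 -4.433
vertex -2.784 0.788 -4.045
vertex -2.322 -0.121 -4.247
endloop
endfacet
facet normal -0.078 -0.985 0.153
outer loop
vertex -3.204 -0.08 -4.433
vertex -2.322 -0.121 -4.247
vertex -3.156 0.232 -2.395
endloop
endfacet
facet normal 0.210 0.312 -0.927
outer loop
vertex -2.322 -0.121 -4.247
vertex -2.784 0.788 -4.045
vertex -1.788 0.523 -3.909
endloop
endfacet
facet normal 0.591 -0.700 0.400
outer loop
vertex -2.322 -0.121 -4.247
vertex -1.788 0.523 -3.909
vertex -3.156 0.232 -2.395
endloop
endfacet
facet normal 0.210 0.313 -0.926
outer loop
vertex -1.788 0.523 -3.909
vertex -2.784 0.788 -4.045
vertex -2.004 1.367 -3.673
endloop
endfacet
facet normal 0.742 0.002 0.671
outer loop
vertex -1.788 0.523 -3.909
vertex -2.004 1.367 -3.673
vertex -3.156 0.232 -2.395
endloop
endfacet
facet normal -0.581 0.484 0.654
outer loop
vertex -0.665 0.74 2.758
vertex -1.51 -0.101 2.63
vertex -0.665 -0.223 3.471
endloop
endfacet
facet normal 0.110 0.591 0.799
outer loop
vertex -0.665 0.74 2.758
vertex -0.665 -0.223 3.471
vertex 0.367 0.191 3.023
endloop
endfacet
facet normal 0.413 0.883 0.222
outer loop
vertex -0.665 0.74 2.758
vertex 0.367 0.191 3.023
vertex 0.16 0.569 1.904
endloop
endfacet
facet normal -0.090 0.956 -0.278
outer loop
vertex -0.665 0.74 2.758
vertex 0.16 0.569 1.904
vertex -1.0 0.389 1.661
endloop
endfacet
facet normal -0.704 0.710 -0.012
outer loop
vertex -0.665 0.74 2.758
vertex -1.0 0.389 1.661
vertex -1.51 -0.101 2.63
endloop
endfacet
facet normal 0.413 -0.045 0.910
outer loop
vertex 0.367 0.191 3.023
vertex -0.665 -0.223 3.471
vertex 0.16 -0.989 3.059
endloop
endfacet
facet normal -0.704 -0.219 0.676
outer loop
vertex -0.665 -0.223 3.471
vertex -1.51 -0.101 2.63
vertex -1.0 -1.169 2.816
endloop
endfacet
facet normal -0.904 0.146 -0.402
outer loop
vertex -1.51 -0.101 2.63
vertex -1.0 0.389 1.661
vertex -1.207 -0.791 1.697
endloop
endfacet
facet normal 0.090 0.545 -0.833
outer loop
vertex -1.0 0.389 1.661
vertex 0.16 0.569 1.904
vertex -0.175 -0.377 1.249
endloop
endfacet
facet normal 0.904 0.428 -0.023
outer loop
vertex 0.16 0.569 1.904
vertex 0.367 0.191 3.023
vertex 0.67 -0.499 2.09
endloop
endfacet
facet normal 0.090 -0.956 0.278
outer loop
vertex -0.175 -1.34 1.962
vertex 0.16 -0.989 3.059
vertex -1.0 -1.169 2.816
endloop
endfacet
facet normal -0.413 -0.883 -0.222
outer loop
vertex -0.175 -1.34 1.962
vertex -1.0 -1.169 2.816
vertex -1.207 -0.791 1.697
endloop
endfacet
facet normal -0.110 -0.591 -0.799
outer loop
vertex -0.175 -1.34 1.962
vertex -1.207 -0.791 1.697
vertex -0.175 -0.377 1.249
endloop
endfacet
facet normal 0.581 -0.484 -0.654
outer loop
vertex -0.175 -1.34 1.962
vertex -0.175 -0.377 1.249
vertex 0.67 -0.499 2.09
endloop
endfacet
facet normal 0.704 -0.710 0.012
outer loop
vertex -0.175 -1.34 1.962
vertex 0.67 -0.499 2.09
vertex 0.16 -0.989 3.059
endloop
endfacet
facet normal -0.090 -0.545 0.833
outer loop
vertex -1.0 -1.169 2.816
vertex 0.16 -0.989 3.059
vertex -0.665 -0.223 3.471
endloop
endfacet
facet normal -0.904 -0.428 0.023
outer loop
vertex -1.207 -0.791 1.697
vertex -1.0 -1.169 2.816
vertex -1.51 -0.101 2.63
endloop
endfacet
facet normal -0.413 0.045 -0.910
outer loop
vertex -0.175 -0.377 1.249
vertex -1.207 -0.791 1.697
vertex -1.0 0.389 1.661
endloop
endfacet
facet normal 0.704 0.219 -0.676
outer loop
vertex 0.67 -0.499 2.09
vertex -0.175 -0.377 1.249
vertex 0.16 0.569 1.904
endloop
endfacet
facet normal 0.904 -0.146 0.402
outer loop
vertex 0.16 -0.989 3.059
vertex 0.67 -0.499 2.09
vertex 0.367 0.191 3.023
endloop
endfacet

endsolid


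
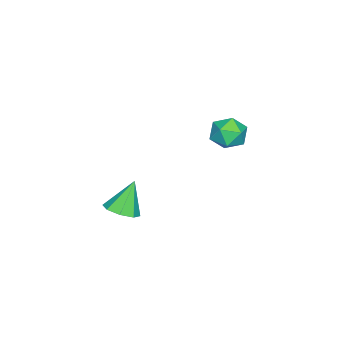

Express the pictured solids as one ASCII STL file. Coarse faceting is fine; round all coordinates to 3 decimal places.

solid 
facet normal 0.456 -0.170 -0.874
outer loop
vertex 2.966 1.211 -3.674
vertex 2.318 0.974 -3.966
vertex 2.665 1.636 -3.914
endloop
endfacet
facet normal 0.457 0.660 0.596
outer loop
vertex 2.966 1.211 -3.674
vertex 2.665 1.636 -3.914
vertex 1.642 1.226 -2.674
endloop
endfacet
facet normal 0.457 -0.171 -0.873
outer loop
vertex 2.665 1.636 -3.914
vertex 2.318 0.974 -3.966
vertex 2.161 1.674 -4.185
endloop
endfacet
facet normal -0.068 0.963 0.262
outer loop
vertex 2.665 1.636 -3.914
vertex 2.161 1.674 -4.185
vertex 1.642 1.226 -2.674
endloop
endfacet
facet normal 0.456 -0.171 -0.873
outer loop
vertex 2.161 1.674 -4.185
vertex 2.318 0.974 -3.966
vertex 1.748 1.302 -4.328
endloop
endfacet
facet normal -0.668 0.744 -0.009
outer loop
vertex 2.161 1.674 -4.185
vertex 1.748 1.302 -4.328
vertex 1.642 1.226 -2.674
endloop
endfacet
facet normal 0.456 -0.170 -0.873
outer loop
vertex 1.748 1.302 -4.328
vertex 2.318 0.974 -3.966
vertex 1.669 0.737 -4.259
endloop
endfacet
facet normal -0.990 0.131 -0.057
outer loop
vertex 1.748 1.302 -4.328
vertex 1.669 0.737 -4.259
vertex 1.642 1.226 -2.674
endloop
endfacet
facet normal 0.456 -0.170 -0.873
outer loop
vertex 1.669 0.737 -4.259
vertex 2.318 0.974 -3.966
vertex 1.97 0.312 -4.019
endloop
endfacet
facet normal -0.844 -0.516 0.145
outer loop
vertex 1.669 0.737 -4.259
vertex 1.97 0.312 -4.019
vertex 1.642 1.226 -2.674
endloop
endfacet
facet normal 0.456 -0.170 -0.874
outer loop
vertex 1.97 0.312 -4.019
vertex 2.318 0.974 -3.966
vertex 2.475 0.274 -3.748
endloop
endfacet
facet normal -0.318 -0.818 0.478
outer loop
vertex 1.97 0.312 -4.019
vertex 2.475 0.274 -3.748
vertex 1.642 1.226 -2.674
endloop
endfacet
facet normal 0.456 -0.170 -0.873
outer loop
vertex 2.475 0.274 -3.748
vertex 2.318 0.974 -3.966
vertex 2.887 0.646 -3.605
endloop
endfacet
facet normal 0.281 -0.599 0.749
outer loop
vertex 2.475 0.274 -3.748
vertex 2.887 0.646 -3.605
vertex 1.642 1.226 -2.674
endloop
endfacet
facet normal 0.456 -0.170 -0.874
outer loop
vertex 2.887 0.646 -3.605
vertex 2.318 0.974 -3.966
vertex 2.966 1.211 -3.674
endloop
endfacet
facet normal 0.603 0.013 0.798
outer loop
vertex 2.887 0.646 -3.605
vertex 2.966 1.211 -3.674
vertex 1.642 1.226 -2.674
endloop
endfacet
facet normal -0.965 0.248 -0.087
outer loop
vertex -3.267 3.41 -2.759
vertex -3.428 3.045 -2.018
vertex -3.216 3.858 -2.049
endloop
endfacet
facet normal -0.549 0.724 -0.418
outer loop
vertex -3.267 3.41 -2.759
vertex -3.216 3.858 -2.049
vertex -2.634 3.953 -2.649
endloop
endfacet
facet normal -0.166 0.378 -0.911
outer loop
vertex -3.267 3.41 -2.759
vertex -2.634 3.953 -2.649
vertex -2.486 3.198 -2.989
endloop
endfacet
facet normal -0.345 -0.313 -0.885
outer loop
vertex -3.267 3.41 -2.759
vertex -2.486 3.198 -2.989
vertex -2.977 2.637 -2.599
endloop
endfacet
facet normal -0.839 -0.393 -0.376
outer loop
vertex -3.267 3.41 -2.759
vertex -2.977 2.637 -2.599
vertex -3.428 3.045 -2.018
endloop
endfacet
facet normal -0.096 0.993 0.064
outer loop
vertex -2.634 3.953 -2.649
vertex -3.216 3.858 -2.049
vertex -2.403 3.923 -1.841
endloop
endfacet
facet normal -0.769 0.223 0.599
outer loop
vertex -3.216 3.858 -2.049
vertex -3.428 3.045 -2.018
vertex -2.894 3.362 -1.451
endloop
endfacet
facet normal -0.566 -0.814 0.132
outer loop
vertex -3.428 3.045 -2.018
vertex -2.977 2.637 -2.599
vertex -2.746 2.607 -1.791
endloop
endfacet
facet normal 0.232 -0.684 -0.692
outer loop
vertex -2.977 2.637 -2.599
vertex -2.486 3.198 -2.989
vertex -2.164 2.702 -2.391
endloop
endfacet
facet normal 0.523 0.433 -0.734
outer loop
vertex -2.486 3.198 -2.989
vertex -2.634 3.953 -2.649
vertex -1.952 3.515 -2.422
endloop
endfacet
facet normal 0.345 0.313 0.885
outer loop
vertex -2.113 3.15 -1.681
vertex -2.403 3.923 -1.841
vertex -2.894 3.362 -1.451
endloop
endfacet
facet normal 0.166 -0.378 0.911
outer loop
vertex -2.113 3.15 -1.681
vertex -2.894 3.362 -1.451
vertex -2.746 2.607 -1.791
endloop
endfacet
facet normal 0.549 -0.724 0.418
outer loop
vertex -2.113 3.15 -1.681
vertex -2.746 2.607 -1.791
vertex -2.164 2.702 -2.391
endloop
endfacet
facet normal 0.965 -0.248 0.087
outer loop
vertex -2.113 3.15 -1.681
vertex -2.164 2.702 -2.391
vertex -1.952 3.515 -2.422
endloop
endfacet
facet normal 0.839 0.393 0.376
outer loop
vertex -2.113 3.15 -1.681
vertex -1.952 3.515 -2.422
vertex -2.403 3.923 -1.841
endloop
endfacet
facet normal -0.232 0.684 0.692
outer loop
vertex -2.894 3.362 -1.451
vertex -2.403 3.923 -1.841
vertex -3.216 3.858 -2.049
endloop
endfacet
facet normal -0.523 -0.433 0.734
outer loop
vertex -2.746 2.607 -1.791
vertex -2.894 3.362 -1.451
vertex -3.428 3.045 -2.018
endloop
endfacet
facet normal 0.096 -0.993 -0.064
outer loop
vertex -2.164 2.702 -2.391
vertex -2.746 2.607 -1.791
vertex -2.977 2.637 -2.599
endloop
endfacet
facet normal 0.769 -0.223 -0.599
outer loop
vertex -1.952 3.515 -2.422
vertex -2.164 2.702 -2.391
vertex -2.486 3.198 -2.989
endloop
endfacet
facet normal 0.566 0.814 -0.132
outer loop
vertex -2.403 3.923 -1.841
vertex -1.952 3.515 -2.422
vertex -2.634 3.953 -2.649
endloop
endfacet

endsolid


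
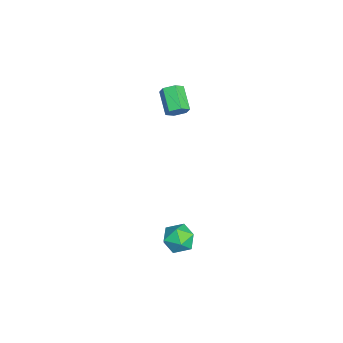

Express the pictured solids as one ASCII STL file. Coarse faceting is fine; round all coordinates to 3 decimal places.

solid 
facet normal 0.831 0.212 -0.514
outer loop
vertex -1.879 -3.238 3.73
vertex -2.145 -3.406 3.231
vertex -2.179 -2.844 3.408
endloop
endfacet
facet normal 0.227 0.714 0.662
outer loop
vertex -1.879 -3.238 3.73
vertex -2.179 -2.844 3.408
vertex -3.01 -3.526 4.429
endloop
endfacet
facet normal 0.227 0.715 0.662
outer loop
vertex -3.01 -3.526 4.429
vertex -2.179 -2.844 3.408
vertex -3.309 -3.133 4.107
endloop
endfacet
facet normal -0.832 -0.213 0.512
outer loop
vertex -3.01 -3.526 4.429
vertex -3.309 -3.133 4.107
vertex -3.275 -3.694 3.929
endloop
endfacet
facet normal 0.832 0.212 -0.513
outer loop
vertex -2.179 -2.844 3.408
vertex -2.145 -3.406 3.231
vertex -2.444 -3.012 2.909
endloop
endfacet
facet normal -0.326 0.935 -0.141
outer loop
vertex -2.179 -2.844 3.408
vertex -2.444 -3.012 2.909
vertex -3.309 -3.133 4.107
endloop
endfacet
facet normal -0.326 0.935 -0.141
outer loop
vertex -3.309 -3.133 4.107
vertex -2.444 -3.012 2.909
vertex -3.575 -3.301 3.608
endloop
endfacet
facet normal -0.830 -0.214 0.515
outer loop
vertex -3.309 -3.133 4.107
vertex -3.575 -3.301 3.608
vertex -3.275 -3.694 3.929
endloop
endfacet
facet normal 0.832 0.213 -0.512
outer loop
vertex -2.444 -3.012 2.909
vertex -2.145 -3.406 3.231
vertex -2.41 -3.574 2.731
endloop
endfacet
facet normal -0.553 0.221 -0.803
outer loop
vertex -2.444 -3.012 2.909
vertex -2.41 -3.574 2.731
vertex -3.575 -3.301 3.608
endloop
endfacet
facet normal -0.553 0.221 -0.803
outer loop
vertex -3.575 -3.301 3.608
vertex -2.41 -3.574 2.731
vertex -3.541 -3.862 3.43
endloop
endfacet
facet normal -0.830 -0.214 0.515
outer loop
vertex -3.575 -3.301 3.608
vertex -3.541 -3.862 3.43
vertex -3.275 -3.694 3.929
endloop
endfacet
facet normal 0.832 0.213 -0.512
outer loop
vertex -2.41 -3.574 2.731
vertex -2.145 -3.406 3.231
vertex -2.111 -3.967 3.053
endloop
endfacet
facet normal -0.227 -0.715 -0.662
outer loop
vertex -2.41 -3.574 2.731
vertex -2.111 -3.967 3.053
vertex -3.541 -3.862 3.43
endloop
endfacet
facet normal -0.227 -0.714 -0.662
outer loop
vertex -3.541 -3.862 3.43
vertex -2.111 -3.967 3.053
vertex -3.241 -4.256 3.752
endloop
endfacet
facet normal -0.831 -0.212 0.514
outer loop
vertex -3.541 -3.862 3.43
vertex -3.241 -4.256 3.752
vertex -3.275 -3.694 3.929
endloop
endfacet
facet normal 0.830 0.214 -0.515
outer loop
vertex -2.111 -3.967 3.053
vertex -2.145 -3.406 3.231
vertex -1.845 -3.799 3.552
endloop
endfacet
facet normal 0.326 -0.935 0.141
outer loop
vertex -2.111 -3.967 3.053
vertex -1.845 -3.799 3.552
vertex -3.241 -4.256 3.752
endloop
endfacet
facet normal 0.326 -0.935 0.141
outer loop
vertex -3.241 -4.256 3.752
vertex -1.845 -3.799 3.552
vertex -2.976 -4.088 4.251
endloop
endfacet
facet normal -0.832 -0.212 0.513
outer loop
vertex -3.241 -4.256 3.752
vertex -2.976 -4.088 4.251
vertex -3.275 -3.694 3.929
endloop
endfacet
facet normal 0.830 0.214 -0.515
outer loop
vertex -1.845 -3.799 3.552
vertex -2.145 -3.406 3.231
vertex -1.879 -3.238 3.73
endloop
endfacet
facet normal 0.553 -0.221 0.803
outer loop
vertex -1.845 -3.799 3.552
vertex -1.879 -3.238 3.73
vertex -2.976 -4.088 4.251
endloop
endfacet
facet normal 0.553 -0.221 0.803
outer loop
vertex -2.976 -4.088 4.251
vertex -1.879 -3.238 3.73
vertex -3.01 -3.526 4.429
endloop
endfacet
facet normal -0.832 -0.213 0.512
outer loop
vertex -2.976 -4.088 4.251
vertex -3.01 -3.526 4.429
vertex -3.275 -3.694 3.929
endloop
endfacet
facet normal -0.457 0.821 0.343
outer loop
vertex 2.904 -2.711 -1.118
vertex 2.682 -3.126 -0.42
vertex 3.412 -2.708 -0.448
endloop
endfacet
facet normal 0.095 0.993 -0.076
outer loop
vertex 2.904 -2.711 -1.118
vertex 3.412 -2.708 -0.448
vertex 3.734 -2.798 -1.22
endloop
endfacet
facet normal -0.015 0.697 -0.717
outer loop
vertex 2.904 -2.711 -1.118
vertex 3.734 -2.798 -1.22
vertex 3.204 -3.271 -1.669
endloop
endfacet
facet normal -0.634 0.343 -0.693
outer loop
vertex 2.904 -2.711 -1.118
vertex 3.204 -3.271 -1.669
vertex 2.554 -3.474 -1.175
endloop
endfacet
facet normal -0.907 0.419 -0.039
outer loop
vertex 2.904 -2.711 -1.118
vertex 2.554 -3.474 -1.175
vertex 2.682 -3.126 -0.42
endloop
endfacet
facet normal 0.683 0.702 0.203
outer loop
vertex 3.734 -2.798 -1.22
vertex 3.412 -2.708 -0.448
vertex 4.026 -3.266 -0.585
endloop
endfacet
facet normal -0.209 0.423 0.882
outer loop
vertex 3.412 -2.708 -0.448
vertex 2.682 -3.126 -0.42
vertex 3.376 -3.469 -0.091
endloop
endfacet
facet normal -0.937 -0.227 0.264
outer loop
vertex 2.682 -3.126 -0.42
vertex 2.554 -3.474 -1.175
vertex 2.846 -3.942 -0.54
endloop
endfacet
facet normal -0.495 -0.350 -0.795
outer loop
vertex 2.554 -3.474 -1.175
vertex 3.204 -3.271 -1.669
vertex 3.168 -4.032 -1.312
endloop
endfacet
facet normal 0.506 0.224 -0.833
outer loop
vertex 3.204 -3.271 -1.669
vertex 3.734 -2.798 -1.22
vertex 3.898 -3.614 -1.34
endloop
endfacet
facet normal 0.634 -0.343 0.693
outer loop
vertex 3.676 -4.029 -0.642
vertex 4.026 -3.266 -0.585
vertex 3.376 -3.469 -0.091
endloop
endfacet
facet normal 0.015 -0.697 0.717
outer loop
vertex 3.676 -4.029 -0.642
vertex 3.376 -3.469 -0.091
vertex 2.846 -3.942 -0.54
endloop
endfacet
facet normal -0.095 -0.993 0.076
outer loop
vertex 3.676 -4.029 -0.642
vertex 2.846 -3.942 -0.54
vertex 3.168 -4.032 -1.312
endloop
endfacet
facet normal 0.457 -0.821 -0.343
outer loop
vertex 3.676 -4.029 -0.642
vertex 3.168 -4.032 -1.312
vertex 3.898 -3.614 -1.34
endloop
endfacet
facet normal 0.907 -0.419 0.039
outer loop
vertex 3.676 -4.029 -0.642
vertex 3.898 -3.614 -1.34
vertex 4.026 -3.266 -0.585
endloop
endfacet
facet normal 0.495 0.350 0.795
outer loop
vertex 3.376 -3.469 -0.091
vertex 4.026 -3.266 -0.585
vertex 3.412 -2.708 -0.448
endloop
endfacet
facet normal -0.506 -0.224 0.833
outer loop
vertex 2.846 -3.942 -0.54
vertex 3.376 -3.469 -0.091
vertex 2.682 -3.126 -0.42
endloop
endfacet
facet normal -0.683 -0.702 -0.203
outer loop
vertex 3.168 -4.032 -1.312
vertex 2.846 -3.942 -0.54
vertex 2.554 -3.474 -1.175
endloop
endfacet
facet normal 0.209 -0.423 -0.882
outer loop
vertex 3.898 -3.614 -1.34
vertex 3.168 -4.032 -1.312
vertex 3.204 -3.271 -1.669
endloop
endfacet
facet normal 0.937 0.227 -0.264
outer loop
vertex 4.026 -3.266 -0.585
vertex 3.898 -3.614 -1.34
vertex 3.734 -2.798 -1.22
endloop
endfacet

endsolid


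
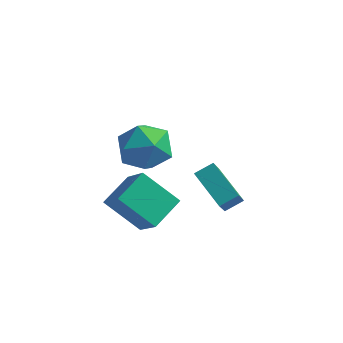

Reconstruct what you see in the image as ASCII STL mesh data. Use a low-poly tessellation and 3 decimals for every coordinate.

solid 
facet normal -0.754 0.459 0.469
outer loop
vertex -2.231 3.54 0.077
vertex -1.666 4.085 0.452
vertex -2.39 4.587 -1.202
endloop
endfacet
facet normal -0.649 -0.626 -0.432
outer loop
vertex -1.054 3.775 -2.032
vertex -2.231 3.54 0.077
vertex -2.39 4.587 -1.202
endloop
endfacet
facet normal -0.754 0.459 0.469
outer loop
vertex -2.39 4.587 -1.202
vertex -1.666 4.085 0.452
vertex -1.825 5.132 -0.827
endloop
endfacet
facet normal -0.096 0.630 -0.771
outer loop
vertex -1.825 5.132 -0.827
vertex -1.054 3.775 -2.032
vertex -2.39 4.587 -1.202
endloop
endfacet
facet normal 0.096 -0.630 0.771
outer loop
vertex -2.231 3.54 0.077
vertex -0.33 3.273 -0.378
vertex -1.666 4.085 0.452
endloop
endfacet
facet normal -0.649 -0.626 -0.432
outer loop
vertex -0.895 2.728 -0.753
vertex -2.231 3.54 0.077
vertex -1.054 3.775 -2.032
endloop
endfacet
facet normal 0.096 -0.630 0.771
outer loop
vertex -0.895 2.728 -0.753
vertex -0.33 3.273 -0.378
vertex -2.231 3.54 0.077
endloop
endfacet
facet normal 0.649 0.626 0.432
outer loop
vertex -1.666 4.085 0.452
vertex -0.33 3.273 -0.378
vertex -1.825 5.132 -0.827
endloop
endfacet
facet normal -0.096 0.630 -0.771
outer loop
vertex -0.489 4.32 -1.657
vertex -1.054 3.775 -2.032
vertex -1.825 5.132 -0.827
endloop
endfacet
facet normal 0.649 0.626 0.432
outer loop
vertex -1.825 5.132 -0.827
vertex -0.33 3.273 -0.378
vertex -0.489 4.32 -1.657
endloop
endfacet
facet normal 0.754 -0.459 -0.469
outer loop
vertex -0.489 4.32 -1.657
vertex -0.895 2.728 -0.753
vertex -1.054 3.775 -2.032
endloop
endfacet
facet normal 0.754 -0.459 -0.469
outer loop
vertex -0.33 3.273 -0.378
vertex -0.895 2.728 -0.753
vertex -0.489 4.32 -1.657
endloop
endfacet
facet normal 0.268 0.939 0.215
outer loop
vertex -2.824 2.211 2.712
vertex -3.679 2.277 3.489
vertex -2.632 1.904 3.811
endloop
endfacet
facet normal 0.833 0.554 0.009
outer loop
vertex -2.824 2.211 2.712
vertex -2.632 1.904 3.811
vertex -2.199 1.267 2.949
endloop
endfacet
facet normal 0.701 0.302 -0.646
outer loop
vertex -2.824 2.211 2.712
vertex -2.199 1.267 2.949
vertex -2.978 1.245 2.094
endloop
endfacet
facet normal 0.055 0.532 -0.845
outer loop
vertex -2.824 2.211 2.712
vertex -2.978 1.245 2.094
vertex -3.892 1.87 2.428
endloop
endfacet
facet normal -0.213 0.926 -0.312
outer loop
vertex -2.824 2.211 2.712
vertex -3.892 1.87 2.428
vertex -3.679 2.277 3.489
endloop
endfacet
facet normal 0.892 -0.004 0.451
outer loop
vertex -2.199 1.267 2.949
vertex -2.632 1.904 3.811
vertex -2.668 0.75 3.872
endloop
endfacet
facet normal -0.020 0.621 0.784
outer loop
vertex -2.632 1.904 3.811
vertex -3.679 2.277 3.489
vertex -3.582 1.375 4.206
endloop
endfacet
facet normal -0.798 0.599 -0.070
outer loop
vertex -3.679 2.277 3.489
vertex -3.892 1.87 2.428
vertex -4.361 1.353 3.351
endloop
endfacet
facet normal -0.366 -0.038 -0.930
outer loop
vertex -3.892 1.87 2.428
vertex -2.978 1.245 2.094
vertex -3.928 0.716 2.489
endloop
endfacet
facet normal 0.679 -0.411 -0.608
outer loop
vertex -2.978 1.245 2.094
vertex -2.199 1.267 2.949
vertex -2.881 0.343 2.811
endloop
endfacet
facet normal -0.055 -0.532 0.845
outer loop
vertex -3.736 0.409 3.588
vertex -2.668 0.75 3.872
vertex -3.582 1.375 4.206
endloop
endfacet
facet normal -0.701 -0.302 0.646
outer loop
vertex -3.736 0.409 3.588
vertex -3.582 1.375 4.206
vertex -4.361 1.353 3.351
endloop
endfacet
facet normal -0.833 -0.554 -0.009
outer loop
vertex -3.736 0.409 3.588
vertex -4.361 1.353 3.351
vertex -3.928 0.716 2.489
endloop
endfacet
facet normal -0.268 -0.939 -0.215
outer loop
vertex -3.736 0.409 3.588
vertex -3.928 0.716 2.489
vertex -2.881 0.343 2.811
endloop
endfacet
facet normal 0.213 -0.926 0.312
outer loop
vertex -3.736 0.409 3.588
vertex -2.881 0.343 2.811
vertex -2.668 0.75 3.872
endloop
endfacet
facet normal 0.366 0.038 0.930
outer loop
vertex -3.582 1.375 4.206
vertex -2.668 0.75 3.872
vertex -2.632 1.904 3.811
endloop
endfacet
facet normal -0.679 0.411 0.608
outer loop
vertex -4.361 1.353 3.351
vertex -3.582 1.375 4.206
vertex -3.679 2.277 3.489
endloop
endfacet
facet normal -0.892 0.004 -0.451
outer loop
vertex -3.928 0.716 2.489
vertex -4.361 1.353 3.351
vertex -3.892 1.87 2.428
endloop
endfacet
facet normal 0.020 -0.621 -0.784
outer loop
vertex -2.881 0.343 2.811
vertex -3.928 0.716 2.489
vertex -2.978 1.245 2.094
endloop
endfacet
facet normal 0.798 -0.599 0.070
outer loop
vertex -2.668 0.75 3.872
vertex -2.881 0.343 2.811
vertex -2.199 1.267 2.949
endloop
endfacet
facet normal -0.533 0.465 -0.707
outer loop
vertex -4.883 1.054 -0.462
vertex -4.451 2.382 0.087
vertex -3.394 1.039 -1.594
endloop
endfacet
facet normal -0.287 -0.885 -0.366
outer loop
vertex -2.409 0.178 -0.287
vertex -4.883 1.054 -0.462
vertex -3.394 1.039 -1.594
endloop
endfacet
facet normal -0.533 0.465 -0.707
outer loop
vertex -3.394 1.039 -1.594
vertex -4.451 2.382 0.087
vertex -2.963 2.367 -1.045
endloop
endfacet
facet normal 0.796 -0.008 -0.605
outer loop
vertex -2.963 2.367 -1.045
vertex -2.409 0.178 -0.287
vertex -3.394 1.039 -1.594
endloop
endfacet
facet normal -0.796 0.009 0.605
outer loop
vertex -4.883 1.054 -0.462
vertex -3.466 1.521 1.394
vertex -4.451 2.382 0.087
endloop
endfacet
facet normal -0.287 -0.885 -0.366
outer loop
vertex -3.897 0.193 0.845
vertex -4.883 1.054 -0.462
vertex -2.409 0.178 -0.287
endloop
endfacet
facet normal -0.796 0.008 0.606
outer loop
vertex -3.897 0.193 0.845
vertex -3.466 1.521 1.394
vertex -4.883 1.054 -0.462
endloop
endfacet
facet normal 0.288 0.885 0.366
outer loop
vertex -4.451 2.382 0.087
vertex -3.466 1.521 1.394
vertex -2.963 2.367 -1.045
endloop
endfacet
facet normal 0.796 -0.008 -0.606
outer loop
vertex -1.977 1.506 0.262
vertex -2.409 0.178 -0.287
vertex -2.963 2.367 -1.045
endloop
endfacet
facet normal 0.287 0.885 0.366
outer loop
vertex -2.963 2.367 -1.045
vertex -3.466 1.521 1.394
vertex -1.977 1.506 0.262
endloop
endfacet
facet normal 0.533 -0.465 0.707
outer loop
vertex -1.977 1.506 0.262
vertex -3.897 0.193 0.845
vertex -2.409 0.178 -0.287
endloop
endfacet
facet normal 0.533 -0.465 0.707
outer loop
vertex -3.466 1.521 1.394
vertex -3.897 0.193 0.845
vertex -1.977 1.506 0.262
endloop
endfacet

endsolid
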